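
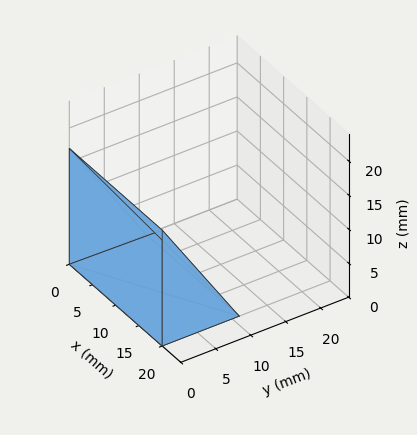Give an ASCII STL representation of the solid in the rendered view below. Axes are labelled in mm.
Reading the render: the shape is a wedge (ramp): 20 × 11 mm base, rising to 17 mm along the y=0 edge and sloping linearly to z=0 at y=11 (dimensions read to the nearest mm from the axis ticks). For the STL, each face is triangulated and given an outward normal.

solid part
  facet normal 0.0000 0.0000 -1.0000
    outer loop
      vertex 20.000 11.000 0.000
      vertex 20.000 0.000 0.000
      vertex 0.000 0.000 0.000
    endloop
  endfacet
  facet normal 0.0000 0.0000 -1.0000
    outer loop
      vertex 0.000 11.000 0.000
      vertex 20.000 11.000 0.000
      vertex 0.000 0.000 0.000
    endloop
  endfacet
  facet normal 0.0000 -1.0000 0.0000
    outer loop
      vertex 0.000 0.000 0.000
      vertex 20.000 0.000 0.000
      vertex 20.000 0.000 17.000
    endloop
  endfacet
  facet normal 0.0000 -1.0000 0.0000
    outer loop
      vertex 0.000 0.000 0.000
      vertex 20.000 0.000 17.000
      vertex 0.000 0.000 17.000
    endloop
  endfacet
  facet normal 0.0000 0.8396 0.5433
    outer loop
      vertex 0.000 0.000 17.000
      vertex 20.000 0.000 17.000
      vertex 20.000 11.000 0.000
    endloop
  endfacet
  facet normal 0.0000 0.8396 0.5433
    outer loop
      vertex 0.000 0.000 17.000
      vertex 20.000 11.000 0.000
      vertex 0.000 11.000 0.000
    endloop
  endfacet
  facet normal -1.0000 0.0000 0.0000
    outer loop
      vertex 0.000 0.000 17.000
      vertex 0.000 11.000 0.000
      vertex 0.000 0.000 0.000
    endloop
  endfacet
  facet normal 1.0000 0.0000 0.0000
    outer loop
      vertex 20.000 0.000 0.000
      vertex 20.000 11.000 0.000
      vertex 20.000 0.000 17.000
    endloop
  endfacet
endsolid part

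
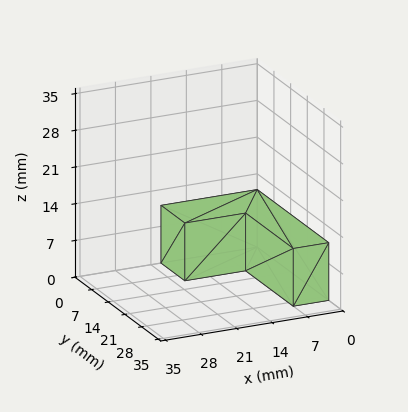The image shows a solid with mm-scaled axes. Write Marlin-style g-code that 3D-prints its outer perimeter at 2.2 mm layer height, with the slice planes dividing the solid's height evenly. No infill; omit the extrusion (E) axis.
Reading the render: the shape is an L-shaped prism: outer 19 × 30 mm, arm thicknesses ≈ 10 mm (horizontal) and 7 mm (vertical), extruded 11 mm in z (dimensions read to the nearest mm from the axis ticks). For the g-code, the solid's height is divided into equal slices at the stated Δz and each level perimeter traced with G1 moves after a G0 lift.

; perimeter-only toolpath
G21 ; units = mm
G90 ; absolute positioning
G28 ; home
; layer 1
G0 Z2.2
G0 X0.0 Y0.0
G1 X19.0 Y0.0
G1 X19.0 Y10.0
G1 X7.0 Y10.0
G1 X7.0 Y30.0
G1 X0.0 Y30.0
G1 X0.0 Y0.0
; layer 2
G0 Z4.4
G0 X0.0 Y0.0
G1 X19.0 Y0.0
G1 X19.0 Y10.0
G1 X7.0 Y10.0
G1 X7.0 Y30.0
G1 X0.0 Y30.0
G1 X0.0 Y0.0
; layer 3
G0 Z6.6
G0 X0.0 Y0.0
G1 X19.0 Y0.0
G1 X19.0 Y10.0
G1 X7.0 Y10.0
G1 X7.0 Y30.0
G1 X0.0 Y30.0
G1 X0.0 Y0.0
; layer 4
G0 Z8.8
G0 X0.0 Y0.0
G1 X19.0 Y0.0
G1 X19.0 Y10.0
G1 X7.0 Y10.0
G1 X7.0 Y30.0
G1 X0.0 Y30.0
G1 X0.0 Y0.0
; layer 5
G0 Z11.0
G0 X0.0 Y0.0
G1 X19.0 Y0.0
G1 X19.0 Y10.0
G1 X7.0 Y10.0
G1 X7.0 Y30.0
G1 X0.0 Y30.0
G1 X0.0 Y0.0
M2 ; end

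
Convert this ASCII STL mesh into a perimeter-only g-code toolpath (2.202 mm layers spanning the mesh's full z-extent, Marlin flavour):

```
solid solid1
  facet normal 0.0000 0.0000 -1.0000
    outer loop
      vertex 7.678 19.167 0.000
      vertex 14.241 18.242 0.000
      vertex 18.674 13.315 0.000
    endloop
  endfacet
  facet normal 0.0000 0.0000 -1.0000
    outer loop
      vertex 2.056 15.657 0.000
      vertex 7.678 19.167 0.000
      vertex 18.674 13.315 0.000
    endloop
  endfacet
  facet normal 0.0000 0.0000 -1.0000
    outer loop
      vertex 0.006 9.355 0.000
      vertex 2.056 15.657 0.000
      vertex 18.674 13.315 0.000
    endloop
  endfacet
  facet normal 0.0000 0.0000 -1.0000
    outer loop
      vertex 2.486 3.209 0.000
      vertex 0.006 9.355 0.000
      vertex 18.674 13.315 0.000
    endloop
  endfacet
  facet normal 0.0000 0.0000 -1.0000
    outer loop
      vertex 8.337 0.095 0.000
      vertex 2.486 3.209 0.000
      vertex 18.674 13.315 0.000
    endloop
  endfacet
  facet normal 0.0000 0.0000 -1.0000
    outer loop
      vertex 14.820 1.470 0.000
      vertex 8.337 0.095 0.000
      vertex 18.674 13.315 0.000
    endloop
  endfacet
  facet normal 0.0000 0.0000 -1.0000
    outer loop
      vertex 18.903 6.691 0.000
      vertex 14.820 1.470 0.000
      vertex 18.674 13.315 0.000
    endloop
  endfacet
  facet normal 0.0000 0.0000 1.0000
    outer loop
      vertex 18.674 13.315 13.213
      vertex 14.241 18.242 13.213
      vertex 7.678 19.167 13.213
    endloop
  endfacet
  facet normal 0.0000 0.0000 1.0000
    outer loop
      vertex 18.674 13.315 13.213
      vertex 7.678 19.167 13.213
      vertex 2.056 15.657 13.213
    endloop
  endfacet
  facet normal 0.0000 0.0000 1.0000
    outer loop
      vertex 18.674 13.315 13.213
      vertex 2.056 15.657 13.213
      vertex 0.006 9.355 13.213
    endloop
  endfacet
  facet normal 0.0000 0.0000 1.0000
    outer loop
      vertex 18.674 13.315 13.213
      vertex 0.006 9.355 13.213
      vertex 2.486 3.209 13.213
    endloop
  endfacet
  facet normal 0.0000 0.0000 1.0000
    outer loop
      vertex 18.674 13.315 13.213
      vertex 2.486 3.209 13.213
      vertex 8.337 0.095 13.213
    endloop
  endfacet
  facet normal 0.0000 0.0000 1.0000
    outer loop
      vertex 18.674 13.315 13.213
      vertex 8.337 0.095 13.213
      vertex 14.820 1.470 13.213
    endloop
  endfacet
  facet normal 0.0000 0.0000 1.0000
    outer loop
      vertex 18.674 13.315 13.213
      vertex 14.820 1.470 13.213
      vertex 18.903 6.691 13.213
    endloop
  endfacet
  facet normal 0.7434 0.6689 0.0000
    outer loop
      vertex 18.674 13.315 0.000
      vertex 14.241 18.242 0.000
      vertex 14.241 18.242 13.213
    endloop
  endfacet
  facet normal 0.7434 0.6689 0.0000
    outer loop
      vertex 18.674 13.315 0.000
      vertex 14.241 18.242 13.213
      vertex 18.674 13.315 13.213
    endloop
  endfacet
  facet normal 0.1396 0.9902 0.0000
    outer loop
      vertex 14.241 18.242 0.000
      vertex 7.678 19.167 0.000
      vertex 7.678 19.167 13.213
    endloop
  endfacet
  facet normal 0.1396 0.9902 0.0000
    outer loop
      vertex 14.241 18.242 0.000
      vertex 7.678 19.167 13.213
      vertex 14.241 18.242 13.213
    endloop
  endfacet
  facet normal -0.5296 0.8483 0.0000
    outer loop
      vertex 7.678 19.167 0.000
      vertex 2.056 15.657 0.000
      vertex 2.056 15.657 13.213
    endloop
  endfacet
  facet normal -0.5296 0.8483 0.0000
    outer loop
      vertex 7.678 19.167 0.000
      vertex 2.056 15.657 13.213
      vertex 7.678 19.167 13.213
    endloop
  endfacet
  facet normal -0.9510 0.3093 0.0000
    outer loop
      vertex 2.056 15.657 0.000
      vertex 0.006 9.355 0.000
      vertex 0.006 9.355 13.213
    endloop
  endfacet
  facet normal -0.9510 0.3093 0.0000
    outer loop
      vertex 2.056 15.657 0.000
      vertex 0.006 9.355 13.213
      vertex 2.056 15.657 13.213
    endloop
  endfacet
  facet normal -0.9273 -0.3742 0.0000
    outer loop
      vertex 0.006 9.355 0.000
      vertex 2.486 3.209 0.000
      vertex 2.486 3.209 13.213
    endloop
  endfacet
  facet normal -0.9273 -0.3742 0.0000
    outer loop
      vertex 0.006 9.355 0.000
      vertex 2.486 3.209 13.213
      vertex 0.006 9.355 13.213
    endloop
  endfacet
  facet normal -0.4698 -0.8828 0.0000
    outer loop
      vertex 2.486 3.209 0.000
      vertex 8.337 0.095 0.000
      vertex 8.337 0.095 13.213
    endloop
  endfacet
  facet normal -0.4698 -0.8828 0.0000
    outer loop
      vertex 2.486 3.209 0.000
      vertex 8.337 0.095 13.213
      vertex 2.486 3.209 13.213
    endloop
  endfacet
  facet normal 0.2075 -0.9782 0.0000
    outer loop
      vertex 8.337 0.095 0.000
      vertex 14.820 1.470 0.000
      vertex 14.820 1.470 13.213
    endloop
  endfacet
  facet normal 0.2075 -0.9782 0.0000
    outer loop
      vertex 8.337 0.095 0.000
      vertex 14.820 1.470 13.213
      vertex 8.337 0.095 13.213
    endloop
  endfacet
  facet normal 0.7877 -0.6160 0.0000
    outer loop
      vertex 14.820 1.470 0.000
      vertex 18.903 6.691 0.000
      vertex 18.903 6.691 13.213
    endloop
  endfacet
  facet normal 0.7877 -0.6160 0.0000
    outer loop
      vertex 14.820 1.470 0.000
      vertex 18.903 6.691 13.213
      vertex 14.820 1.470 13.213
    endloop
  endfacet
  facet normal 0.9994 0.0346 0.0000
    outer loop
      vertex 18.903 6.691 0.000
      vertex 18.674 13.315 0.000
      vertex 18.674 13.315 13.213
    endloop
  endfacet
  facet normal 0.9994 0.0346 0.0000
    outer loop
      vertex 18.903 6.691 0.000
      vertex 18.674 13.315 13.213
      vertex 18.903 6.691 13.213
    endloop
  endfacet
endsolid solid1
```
; perimeter-only toolpath
G21 ; units = mm
G90 ; absolute positioning
G28 ; home
; layer 1
G0 Z2.202
G0 X18.674 Y13.315
G1 X14.241 Y18.242
G1 X7.678 Y19.167
G1 X2.056 Y15.657
G1 X0.006 Y9.355
G1 X2.486 Y3.209
G1 X8.337 Y0.095
G1 X14.820 Y1.470
G1 X18.903 Y6.691
G1 X18.674 Y13.315
; layer 2
G0 Z4.404
G0 X18.674 Y13.315
G1 X14.241 Y18.242
G1 X7.678 Y19.167
G1 X2.056 Y15.657
G1 X0.006 Y9.355
G1 X2.486 Y3.209
G1 X8.337 Y0.095
G1 X14.820 Y1.470
G1 X18.903 Y6.691
G1 X18.674 Y13.315
; layer 3
G0 Z6.606
G0 X18.674 Y13.315
G1 X14.241 Y18.242
G1 X7.678 Y19.167
G1 X2.056 Y15.657
G1 X0.006 Y9.355
G1 X2.486 Y3.209
G1 X8.337 Y0.095
G1 X14.820 Y1.470
G1 X18.903 Y6.691
G1 X18.674 Y13.315
; layer 4
G0 Z8.809
G0 X18.674 Y13.315
G1 X14.241 Y18.242
G1 X7.678 Y19.167
G1 X2.056 Y15.657
G1 X0.006 Y9.355
G1 X2.486 Y3.209
G1 X8.337 Y0.095
G1 X14.820 Y1.470
G1 X18.903 Y6.691
G1 X18.674 Y13.315
; layer 5
G0 Z11.011
G0 X18.674 Y13.315
G1 X14.241 Y18.242
G1 X7.678 Y19.167
G1 X2.056 Y15.657
G1 X0.006 Y9.355
G1 X2.486 Y3.209
G1 X8.337 Y0.095
G1 X14.820 Y1.470
G1 X18.903 Y6.691
G1 X18.674 Y13.315
; layer 6
G0 Z13.213
G0 X18.674 Y13.315
G1 X14.241 Y18.242
G1 X7.678 Y19.167
G1 X2.056 Y15.657
G1 X0.006 Y9.355
G1 X2.486 Y3.209
G1 X8.337 Y0.095
G1 X14.820 Y1.470
G1 X18.903 Y6.691
G1 X18.674 Y13.315
M2 ; end

The solid is a regular 9-sided prism (a cylinder approximated with 9 flat sides), circumscribed radius ≈ 9.69 mm, height ≈ 13.2 mm. Slicing at Δz = 2.202 mm — 6 equal slices spanning the solid's height, so layer i sits at z = i·h/6 — gives 6 non-empty perimeters. Each is a 9-segment closed polygon; G0 lifts to the layer z and rapids to the start vertex, then G1 traces the edges.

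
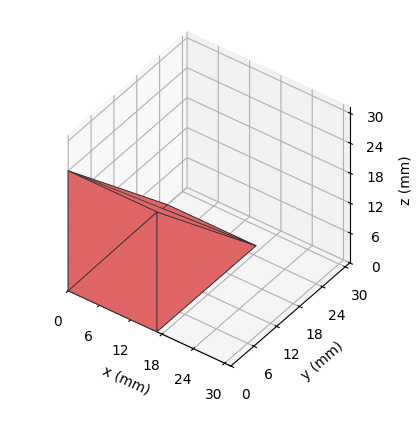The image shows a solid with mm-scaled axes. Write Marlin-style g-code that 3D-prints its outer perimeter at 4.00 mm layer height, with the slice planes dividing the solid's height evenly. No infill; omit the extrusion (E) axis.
Reading the render: the shape is a wedge (ramp): 17 × 26 mm base, rising to 24 mm along the y=0 edge and sloping linearly to z=0 at y=26 (dimensions read to the nearest mm from the axis ticks). For the g-code, the solid's height is divided into equal slices at the stated Δz and each level perimeter traced with G1 moves after a G0 lift.

; perimeter-only toolpath
G21 ; units = mm
G90 ; absolute positioning
G28 ; home
; layer 1
G0 Z4.00
G0 X0.00 Y0.00
G1 X17.00 Y0.00
G1 X17.00 Y21.67
G1 X0.00 Y21.67
G1 X0.00 Y0.00
; layer 2
G0 Z8.00
G0 X0.00 Y0.00
G1 X17.00 Y0.00
G1 X17.00 Y17.33
G1 X0.00 Y17.33
G1 X0.00 Y0.00
; layer 3
G0 Z12.00
G0 X0.00 Y0.00
G1 X17.00 Y0.00
G1 X17.00 Y13.00
G1 X0.00 Y13.00
G1 X0.00 Y0.00
; layer 4
G0 Z16.00
G0 X0.00 Y0.00
G1 X17.00 Y0.00
G1 X17.00 Y8.67
G1 X0.00 Y8.67
G1 X0.00 Y0.00
; layer 5
G0 Z20.00
G0 X0.00 Y0.00
G1 X17.00 Y0.00
G1 X17.00 Y4.33
G1 X0.00 Y4.33
G1 X0.00 Y0.00
M2 ; end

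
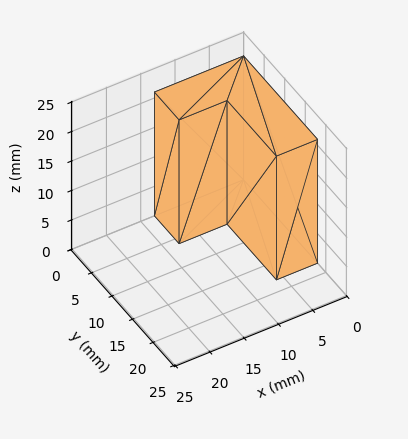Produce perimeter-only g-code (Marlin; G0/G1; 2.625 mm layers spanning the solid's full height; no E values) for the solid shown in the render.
Reading the render: the shape is an L-shaped prism: outer 13 × 18 mm, arm thicknesses ≈ 6 mm (horizontal) and 6 mm (vertical), extruded 21 mm in z (dimensions read to the nearest mm from the axis ticks). For the g-code, the solid's height is divided into equal slices at the stated Δz and each level perimeter traced with G1 moves after a G0 lift.

; perimeter-only toolpath
G21 ; units = mm
G90 ; absolute positioning
G28 ; home
; layer 1
G0 Z2.625
G0 X0.000 Y0.000
G1 X13.000 Y0.000
G1 X13.000 Y6.000
G1 X6.000 Y6.000
G1 X6.000 Y18.000
G1 X0.000 Y18.000
G1 X0.000 Y0.000
; layer 2
G0 Z5.250
G0 X0.000 Y0.000
G1 X13.000 Y0.000
G1 X13.000 Y6.000
G1 X6.000 Y6.000
G1 X6.000 Y18.000
G1 X0.000 Y18.000
G1 X0.000 Y0.000
; layer 3
G0 Z7.875
G0 X0.000 Y0.000
G1 X13.000 Y0.000
G1 X13.000 Y6.000
G1 X6.000 Y6.000
G1 X6.000 Y18.000
G1 X0.000 Y18.000
G1 X0.000 Y0.000
; layer 4
G0 Z10.500
G0 X0.000 Y0.000
G1 X13.000 Y0.000
G1 X13.000 Y6.000
G1 X6.000 Y6.000
G1 X6.000 Y18.000
G1 X0.000 Y18.000
G1 X0.000 Y0.000
; layer 5
G0 Z13.125
G0 X0.000 Y0.000
G1 X13.000 Y0.000
G1 X13.000 Y6.000
G1 X6.000 Y6.000
G1 X6.000 Y18.000
G1 X0.000 Y18.000
G1 X0.000 Y0.000
; layer 6
G0 Z15.750
G0 X0.000 Y0.000
G1 X13.000 Y0.000
G1 X13.000 Y6.000
G1 X6.000 Y6.000
G1 X6.000 Y18.000
G1 X0.000 Y18.000
G1 X0.000 Y0.000
; layer 7
G0 Z18.375
G0 X0.000 Y0.000
G1 X13.000 Y0.000
G1 X13.000 Y6.000
G1 X6.000 Y6.000
G1 X6.000 Y18.000
G1 X0.000 Y18.000
G1 X0.000 Y0.000
; layer 8
G0 Z21.000
G0 X0.000 Y0.000
G1 X13.000 Y0.000
G1 X13.000 Y6.000
G1 X6.000 Y6.000
G1 X6.000 Y18.000
G1 X0.000 Y18.000
G1 X0.000 Y0.000
M2 ; end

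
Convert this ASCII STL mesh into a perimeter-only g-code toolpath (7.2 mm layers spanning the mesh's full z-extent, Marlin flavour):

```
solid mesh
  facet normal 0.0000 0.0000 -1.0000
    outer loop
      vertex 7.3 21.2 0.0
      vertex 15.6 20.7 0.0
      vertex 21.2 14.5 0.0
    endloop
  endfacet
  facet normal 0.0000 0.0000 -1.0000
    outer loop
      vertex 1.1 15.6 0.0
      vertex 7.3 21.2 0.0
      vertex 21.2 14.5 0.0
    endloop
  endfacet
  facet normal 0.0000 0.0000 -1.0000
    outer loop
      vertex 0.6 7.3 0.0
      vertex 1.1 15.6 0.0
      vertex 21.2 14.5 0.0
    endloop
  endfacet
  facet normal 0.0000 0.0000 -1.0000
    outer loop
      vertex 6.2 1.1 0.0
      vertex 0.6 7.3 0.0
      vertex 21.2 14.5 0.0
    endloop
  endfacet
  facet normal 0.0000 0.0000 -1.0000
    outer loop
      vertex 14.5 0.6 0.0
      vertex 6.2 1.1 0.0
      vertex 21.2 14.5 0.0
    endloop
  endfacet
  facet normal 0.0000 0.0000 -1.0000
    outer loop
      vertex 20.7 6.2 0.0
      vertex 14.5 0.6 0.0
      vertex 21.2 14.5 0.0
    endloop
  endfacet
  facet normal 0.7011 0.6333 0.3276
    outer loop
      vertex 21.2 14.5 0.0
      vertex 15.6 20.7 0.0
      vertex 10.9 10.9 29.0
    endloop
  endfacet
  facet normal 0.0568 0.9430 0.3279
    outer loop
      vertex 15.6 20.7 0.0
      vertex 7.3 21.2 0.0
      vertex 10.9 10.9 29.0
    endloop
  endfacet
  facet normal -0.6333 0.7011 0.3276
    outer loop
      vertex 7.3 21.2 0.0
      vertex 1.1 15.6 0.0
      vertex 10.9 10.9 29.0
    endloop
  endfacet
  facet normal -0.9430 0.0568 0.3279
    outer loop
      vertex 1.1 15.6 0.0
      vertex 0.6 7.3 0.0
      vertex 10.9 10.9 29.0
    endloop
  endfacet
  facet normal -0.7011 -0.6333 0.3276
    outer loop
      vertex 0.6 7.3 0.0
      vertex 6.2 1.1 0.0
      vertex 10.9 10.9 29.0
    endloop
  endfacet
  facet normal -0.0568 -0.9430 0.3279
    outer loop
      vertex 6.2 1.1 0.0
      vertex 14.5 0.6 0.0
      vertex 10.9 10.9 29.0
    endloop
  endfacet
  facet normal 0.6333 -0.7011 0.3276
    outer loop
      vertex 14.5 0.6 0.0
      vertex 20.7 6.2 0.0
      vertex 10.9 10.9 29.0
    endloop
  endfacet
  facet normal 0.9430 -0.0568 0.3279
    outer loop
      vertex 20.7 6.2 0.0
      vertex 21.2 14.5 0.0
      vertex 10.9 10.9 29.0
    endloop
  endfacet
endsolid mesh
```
; perimeter-only toolpath
G21 ; units = mm
G90 ; absolute positioning
G28 ; home
; layer 1
G0 Z7.2
G0 X18.6 Y13.6
G1 X14.4 Y18.2
G1 X8.2 Y18.6
G1 X3.6 Y14.4
G1 X3.2 Y8.2
G1 X7.4 Y3.6
G1 X13.6 Y3.2
G1 X18.2 Y7.4
G1 X18.6 Y13.6
; layer 2
G0 Z14.5
G0 X16.1 Y12.7
G1 X13.2 Y15.8
G1 X9.1 Y16.1
G1 X6.0 Y13.2
G1 X5.8 Y9.1
G1 X8.6 Y6.0
G1 X12.7 Y5.8
G1 X15.8 Y8.6
G1 X16.1 Y12.7
; layer 3
G0 Z21.8
G0 X13.5 Y11.8
G1 X12.1 Y13.4
G1 X10.0 Y13.5
G1 X8.5 Y12.1
G1 X8.3 Y10.0
G1 X9.7 Y8.5
G1 X11.8 Y8.3
G1 X13.4 Y9.7
G1 X13.5 Y11.8
M2 ; end

The solid is a regular 8-sided pyramid, base circumscribed radius ≈ 10.9 mm, apex at z ≈ 29 mm. Slicing at Δz = 7.2 mm — 4 equal slices spanning the solid's height, so layer i sits at z = i·h/4 — gives 3 non-empty perimeters. Each is a 8-segment closed polygon; G0 lifts to the layer z and rapids to the start vertex, then G1 traces the edges. The cross-section shrinks linearly with z (the slice at the apex is degenerate and omitted).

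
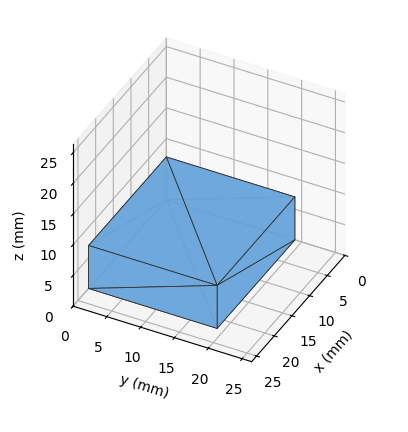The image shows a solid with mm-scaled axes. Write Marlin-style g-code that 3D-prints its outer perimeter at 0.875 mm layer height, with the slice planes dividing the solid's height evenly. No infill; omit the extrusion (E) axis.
Reading the render: the shape is a rectangular box, roughly 22 × 19 mm footprint and 7 mm tall (dimensions read to the nearest mm from the axis ticks). For the g-code, the solid's height is divided into equal slices at the stated Δz and each level perimeter traced with G1 moves after a G0 lift.

; perimeter-only toolpath
G21 ; units = mm
G90 ; absolute positioning
G28 ; home
; layer 1
G0 Z0.875
G0 X0.000 Y0.000
G1 X22.000 Y0.000
G1 X22.000 Y19.000
G1 X0.000 Y19.000
G1 X0.000 Y0.000
; layer 2
G0 Z1.750
G0 X0.000 Y0.000
G1 X22.000 Y0.000
G1 X22.000 Y19.000
G1 X0.000 Y19.000
G1 X0.000 Y0.000
; layer 3
G0 Z2.625
G0 X0.000 Y0.000
G1 X22.000 Y0.000
G1 X22.000 Y19.000
G1 X0.000 Y19.000
G1 X0.000 Y0.000
; layer 4
G0 Z3.500
G0 X0.000 Y0.000
G1 X22.000 Y0.000
G1 X22.000 Y19.000
G1 X0.000 Y19.000
G1 X0.000 Y0.000
; layer 5
G0 Z4.375
G0 X0.000 Y0.000
G1 X22.000 Y0.000
G1 X22.000 Y19.000
G1 X0.000 Y19.000
G1 X0.000 Y0.000
; layer 6
G0 Z5.250
G0 X0.000 Y0.000
G1 X22.000 Y0.000
G1 X22.000 Y19.000
G1 X0.000 Y19.000
G1 X0.000 Y0.000
; layer 7
G0 Z6.125
G0 X0.000 Y0.000
G1 X22.000 Y0.000
G1 X22.000 Y19.000
G1 X0.000 Y19.000
G1 X0.000 Y0.000
; layer 8
G0 Z7.000
G0 X0.000 Y0.000
G1 X22.000 Y0.000
G1 X22.000 Y19.000
G1 X0.000 Y19.000
G1 X0.000 Y0.000
M2 ; end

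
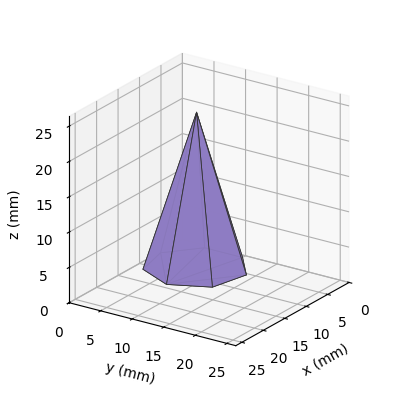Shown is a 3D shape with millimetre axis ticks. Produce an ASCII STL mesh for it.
Reading the render: the shape is a regular 7-sided pyramid, base circumscribed radius ≈ 7 mm, apex at z ≈ 22 mm (dimensions read to the nearest mm from the axis ticks). For the STL, each face is triangulated and given an outward normal.

solid part
  facet normal 0.0000 0.0000 -1.0000
    outer loop
      vertex 5.4 13.8 0.0
      vertex 11.4 12.5 0.0
      vertex 14.0 7.0 0.0
    endloop
  endfacet
  facet normal 0.0000 0.0000 -1.0000
    outer loop
      vertex 0.7 10.0 0.0
      vertex 5.4 13.8 0.0
      vertex 14.0 7.0 0.0
    endloop
  endfacet
  facet normal 0.0000 0.0000 -1.0000
    outer loop
      vertex 0.7 4.0 0.0
      vertex 0.7 10.0 0.0
      vertex 14.0 7.0 0.0
    endloop
  endfacet
  facet normal 0.0000 0.0000 -1.0000
    outer loop
      vertex 5.4 0.2 0.0
      vertex 0.7 4.0 0.0
      vertex 14.0 7.0 0.0
    endloop
  endfacet
  facet normal 0.0000 0.0000 -1.0000
    outer loop
      vertex 11.4 1.5 0.0
      vertex 5.4 0.2 0.0
      vertex 14.0 7.0 0.0
    endloop
  endfacet
  facet normal 0.8688 0.4107 0.2764
    outer loop
      vertex 14.0 7.0 0.0
      vertex 11.4 12.5 0.0
      vertex 7.0 7.0 22.0
    endloop
  endfacet
  facet normal 0.2036 0.9395 0.2756
    outer loop
      vertex 11.4 12.5 0.0
      vertex 5.4 13.8 0.0
      vertex 7.0 7.0 22.0
    endloop
  endfacet
  facet normal -0.6045 0.7476 0.2750
    outer loop
      vertex 5.4 13.8 0.0
      vertex 0.7 10.0 0.0
      vertex 7.0 7.0 22.0
    endloop
  endfacet
  facet normal -0.9614 0.0000 0.2753
    outer loop
      vertex 0.7 10.0 0.0
      vertex 0.7 4.0 0.0
      vertex 7.0 7.0 22.0
    endloop
  endfacet
  facet normal -0.6045 -0.7476 0.2750
    outer loop
      vertex 0.7 4.0 0.0
      vertex 5.4 0.2 0.0
      vertex 7.0 7.0 22.0
    endloop
  endfacet
  facet normal 0.2036 -0.9395 0.2756
    outer loop
      vertex 5.4 0.2 0.0
      vertex 11.4 1.5 0.0
      vertex 7.0 7.0 22.0
    endloop
  endfacet
  facet normal 0.8688 -0.4107 0.2764
    outer loop
      vertex 11.4 1.5 0.0
      vertex 14.0 7.0 0.0
      vertex 7.0 7.0 22.0
    endloop
  endfacet
endsolid part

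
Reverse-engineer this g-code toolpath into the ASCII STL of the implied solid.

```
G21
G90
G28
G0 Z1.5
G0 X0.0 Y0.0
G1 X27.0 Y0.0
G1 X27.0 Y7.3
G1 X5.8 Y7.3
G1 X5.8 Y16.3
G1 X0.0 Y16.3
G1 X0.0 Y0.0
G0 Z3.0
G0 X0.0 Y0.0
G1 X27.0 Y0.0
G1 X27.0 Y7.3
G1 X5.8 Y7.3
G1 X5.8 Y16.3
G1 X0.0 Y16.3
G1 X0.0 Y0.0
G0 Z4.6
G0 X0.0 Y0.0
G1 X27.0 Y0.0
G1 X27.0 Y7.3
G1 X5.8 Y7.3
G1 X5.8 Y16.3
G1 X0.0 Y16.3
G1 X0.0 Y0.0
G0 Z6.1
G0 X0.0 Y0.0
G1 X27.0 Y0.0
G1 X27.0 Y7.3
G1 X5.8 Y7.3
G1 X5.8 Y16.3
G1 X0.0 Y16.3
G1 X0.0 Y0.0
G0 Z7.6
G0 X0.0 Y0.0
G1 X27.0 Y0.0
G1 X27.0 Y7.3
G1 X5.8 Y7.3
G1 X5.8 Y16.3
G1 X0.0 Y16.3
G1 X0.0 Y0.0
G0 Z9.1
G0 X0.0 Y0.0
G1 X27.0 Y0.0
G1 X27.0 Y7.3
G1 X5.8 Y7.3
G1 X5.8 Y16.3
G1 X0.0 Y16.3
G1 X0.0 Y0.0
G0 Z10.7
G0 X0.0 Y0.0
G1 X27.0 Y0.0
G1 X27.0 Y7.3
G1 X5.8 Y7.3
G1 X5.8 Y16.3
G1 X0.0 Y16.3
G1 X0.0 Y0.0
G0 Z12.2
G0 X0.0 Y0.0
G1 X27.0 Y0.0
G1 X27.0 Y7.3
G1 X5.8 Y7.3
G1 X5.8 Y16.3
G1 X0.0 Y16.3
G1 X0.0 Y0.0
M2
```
solid part
  facet normal 0.0000 0.0000 -1.0000
    outer loop
      vertex 27.0 7.3 0.0
      vertex 27.0 0.0 0.0
      vertex 0.0 0.0 0.0
    endloop
  endfacet
  facet normal 0.0000 0.0000 -1.0000
    outer loop
      vertex 5.8 7.3 0.0
      vertex 27.0 7.3 0.0
      vertex 0.0 0.0 0.0
    endloop
  endfacet
  facet normal 0.0000 0.0000 -1.0000
    outer loop
      vertex 5.8 16.3 0.0
      vertex 5.8 7.3 0.0
      vertex 0.0 0.0 0.0
    endloop
  endfacet
  facet normal 0.0000 0.0000 -1.0000
    outer loop
      vertex 0.0 16.3 0.0
      vertex 5.8 16.3 0.0
      vertex 0.0 0.0 0.0
    endloop
  endfacet
  facet normal 0.0000 0.0000 1.0000
    outer loop
      vertex 0.0 0.0 12.2
      vertex 27.0 0.0 12.2
      vertex 27.0 7.3 12.2
    endloop
  endfacet
  facet normal 0.0000 0.0000 1.0000
    outer loop
      vertex 0.0 0.0 12.2
      vertex 27.0 7.3 12.2
      vertex 5.8 7.3 12.2
    endloop
  endfacet
  facet normal 0.0000 0.0000 1.0000
    outer loop
      vertex 0.0 0.0 12.2
      vertex 5.8 7.3 12.2
      vertex 5.8 16.3 12.2
    endloop
  endfacet
  facet normal 0.0000 0.0000 1.0000
    outer loop
      vertex 0.0 0.0 12.2
      vertex 5.8 16.3 12.2
      vertex 0.0 16.3 12.2
    endloop
  endfacet
  facet normal 0.0000 -1.0000 0.0000
    outer loop
      vertex 0.0 0.0 0.0
      vertex 27.0 0.0 0.0
      vertex 27.0 0.0 12.2
    endloop
  endfacet
  facet normal 0.0000 -1.0000 0.0000
    outer loop
      vertex 0.0 0.0 0.0
      vertex 27.0 0.0 12.2
      vertex 0.0 0.0 12.2
    endloop
  endfacet
  facet normal 1.0000 0.0000 0.0000
    outer loop
      vertex 27.0 0.0 0.0
      vertex 27.0 7.3 0.0
      vertex 27.0 7.3 12.2
    endloop
  endfacet
  facet normal 1.0000 0.0000 0.0000
    outer loop
      vertex 27.0 0.0 0.0
      vertex 27.0 7.3 12.2
      vertex 27.0 0.0 12.2
    endloop
  endfacet
  facet normal 0.0000 1.0000 0.0000
    outer loop
      vertex 27.0 7.3 0.0
      vertex 5.8 7.3 0.0
      vertex 5.8 7.3 12.2
    endloop
  endfacet
  facet normal 0.0000 1.0000 0.0000
    outer loop
      vertex 27.0 7.3 0.0
      vertex 5.8 7.3 12.2
      vertex 27.0 7.3 12.2
    endloop
  endfacet
  facet normal 1.0000 0.0000 0.0000
    outer loop
      vertex 5.8 7.3 0.0
      vertex 5.8 16.3 0.0
      vertex 5.8 16.3 12.2
    endloop
  endfacet
  facet normal 1.0000 0.0000 0.0000
    outer loop
      vertex 5.8 7.3 0.0
      vertex 5.8 16.3 12.2
      vertex 5.8 7.3 12.2
    endloop
  endfacet
  facet normal 0.0000 1.0000 0.0000
    outer loop
      vertex 5.8 16.3 0.0
      vertex 0.0 16.3 0.0
      vertex 0.0 16.3 12.2
    endloop
  endfacet
  facet normal 0.0000 1.0000 0.0000
    outer loop
      vertex 5.8 16.3 0.0
      vertex 0.0 16.3 12.2
      vertex 5.8 16.3 12.2
    endloop
  endfacet
  facet normal -1.0000 0.0000 0.0000
    outer loop
      vertex 0.0 16.3 0.0
      vertex 0.0 0.0 0.0
      vertex 0.0 0.0 12.2
    endloop
  endfacet
  facet normal -1.0000 0.0000 0.0000
    outer loop
      vertex 0.0 16.3 0.0
      vertex 0.0 0.0 12.2
      vertex 0.0 16.3 12.2
    endloop
  endfacet
endsolid part

The G0 Z moves step by Δz≈1.5 mm. Every layer's G1 loop is the same polygon, so the solid is a straight extrusion of it from z=0 to z≈12.2. Closing with flat bottom and top caps and triangulating gives 20 facets — an L-shaped prism: outer 27 × 16.3 mm, arm thicknesses ≈ 7.3 mm (horizontal) and 5.8 mm (vertical), extruded 12.2 mm in z.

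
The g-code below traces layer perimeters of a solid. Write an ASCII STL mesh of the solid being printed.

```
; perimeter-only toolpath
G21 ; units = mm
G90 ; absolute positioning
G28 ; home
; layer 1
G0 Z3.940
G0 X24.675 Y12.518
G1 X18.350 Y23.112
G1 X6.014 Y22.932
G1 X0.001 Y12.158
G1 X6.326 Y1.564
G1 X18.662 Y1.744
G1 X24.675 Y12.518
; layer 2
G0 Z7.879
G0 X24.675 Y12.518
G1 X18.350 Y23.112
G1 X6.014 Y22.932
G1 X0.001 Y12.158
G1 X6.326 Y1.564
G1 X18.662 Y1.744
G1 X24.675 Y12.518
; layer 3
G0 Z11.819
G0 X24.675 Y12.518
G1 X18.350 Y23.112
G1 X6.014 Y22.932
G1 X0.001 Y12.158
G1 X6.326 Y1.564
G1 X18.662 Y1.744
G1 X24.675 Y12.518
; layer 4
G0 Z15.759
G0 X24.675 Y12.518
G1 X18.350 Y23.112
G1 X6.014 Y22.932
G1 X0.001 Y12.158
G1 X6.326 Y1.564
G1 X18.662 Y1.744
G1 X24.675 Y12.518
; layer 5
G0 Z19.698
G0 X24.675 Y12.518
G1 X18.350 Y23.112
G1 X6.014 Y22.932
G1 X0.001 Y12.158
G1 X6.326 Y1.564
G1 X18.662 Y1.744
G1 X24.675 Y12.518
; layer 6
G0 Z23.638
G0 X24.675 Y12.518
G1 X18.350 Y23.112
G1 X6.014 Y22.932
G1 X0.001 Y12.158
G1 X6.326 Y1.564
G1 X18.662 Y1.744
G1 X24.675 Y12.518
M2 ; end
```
solid part
  facet normal 0.0000 0.0000 -1.0000
    outer loop
      vertex 6.014 22.932 0.000
      vertex 18.350 23.112 0.000
      vertex 24.675 12.518 0.000
    endloop
  endfacet
  facet normal 0.0000 0.0000 -1.0000
    outer loop
      vertex 0.001 12.158 0.000
      vertex 6.014 22.932 0.000
      vertex 24.675 12.518 0.000
    endloop
  endfacet
  facet normal 0.0000 0.0000 -1.0000
    outer loop
      vertex 6.326 1.564 0.000
      vertex 0.001 12.158 0.000
      vertex 24.675 12.518 0.000
    endloop
  endfacet
  facet normal 0.0000 0.0000 -1.0000
    outer loop
      vertex 18.662 1.744 0.000
      vertex 6.326 1.564 0.000
      vertex 24.675 12.518 0.000
    endloop
  endfacet
  facet normal 0.0000 0.0000 1.0000
    outer loop
      vertex 24.675 12.518 23.638
      vertex 18.350 23.112 23.638
      vertex 6.014 22.932 23.638
    endloop
  endfacet
  facet normal 0.0000 0.0000 1.0000
    outer loop
      vertex 24.675 12.518 23.638
      vertex 6.014 22.932 23.638
      vertex 0.001 12.158 23.638
    endloop
  endfacet
  facet normal 0.0000 0.0000 1.0000
    outer loop
      vertex 24.675 12.518 23.638
      vertex 0.001 12.158 23.638
      vertex 6.326 1.564 23.638
    endloop
  endfacet
  facet normal 0.0000 0.0000 1.0000
    outer loop
      vertex 24.675 12.518 23.638
      vertex 6.326 1.564 23.638
      vertex 18.662 1.744 23.638
    endloop
  endfacet
  facet normal 0.8586 0.5126 0.0000
    outer loop
      vertex 24.675 12.518 0.000
      vertex 18.350 23.112 0.000
      vertex 18.350 23.112 23.638
    endloop
  endfacet
  facet normal 0.8586 0.5126 0.0000
    outer loop
      vertex 24.675 12.518 0.000
      vertex 18.350 23.112 23.638
      vertex 24.675 12.518 23.638
    endloop
  endfacet
  facet normal -0.0146 0.9999 0.0000
    outer loop
      vertex 18.350 23.112 0.000
      vertex 6.014 22.932 0.000
      vertex 6.014 22.932 23.638
    endloop
  endfacet
  facet normal -0.0146 0.9999 0.0000
    outer loop
      vertex 18.350 23.112 0.000
      vertex 6.014 22.932 23.638
      vertex 18.350 23.112 23.638
    endloop
  endfacet
  facet normal -0.8732 0.4873 0.0000
    outer loop
      vertex 6.014 22.932 0.000
      vertex 0.001 12.158 0.000
      vertex 0.001 12.158 23.638
    endloop
  endfacet
  facet normal -0.8732 0.4873 0.0000
    outer loop
      vertex 6.014 22.932 0.000
      vertex 0.001 12.158 23.638
      vertex 6.014 22.932 23.638
    endloop
  endfacet
  facet normal -0.8586 -0.5126 0.0000
    outer loop
      vertex 0.001 12.158 0.000
      vertex 6.326 1.564 0.000
      vertex 6.326 1.564 23.638
    endloop
  endfacet
  facet normal -0.8586 -0.5126 0.0000
    outer loop
      vertex 0.001 12.158 0.000
      vertex 6.326 1.564 23.638
      vertex 0.001 12.158 23.638
    endloop
  endfacet
  facet normal 0.0146 -0.9999 0.0000
    outer loop
      vertex 6.326 1.564 0.000
      vertex 18.662 1.744 0.000
      vertex 18.662 1.744 23.638
    endloop
  endfacet
  facet normal 0.0146 -0.9999 0.0000
    outer loop
      vertex 6.326 1.564 0.000
      vertex 18.662 1.744 23.638
      vertex 6.326 1.564 23.638
    endloop
  endfacet
  facet normal 0.8732 -0.4873 0.0000
    outer loop
      vertex 18.662 1.744 0.000
      vertex 24.675 12.518 0.000
      vertex 24.675 12.518 23.638
    endloop
  endfacet
  facet normal 0.8732 -0.4873 0.0000
    outer loop
      vertex 18.662 1.744 0.000
      vertex 24.675 12.518 23.638
      vertex 18.662 1.744 23.638
    endloop
  endfacet
endsolid part

The G0 Z moves step by Δz≈3.940 mm. Every layer's G1 loop is the same polygon, so the solid is a straight extrusion of it from z=0 to z≈23.6. Closing with flat bottom and top caps and triangulating gives 20 facets — a regular 6-sided prism (a cylinder approximated with 6 flat sides), circumscribed radius ≈ 12.3 mm, height ≈ 23.6 mm.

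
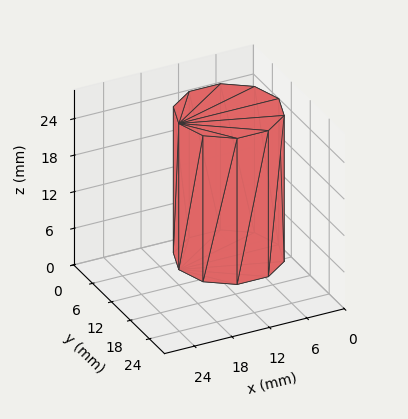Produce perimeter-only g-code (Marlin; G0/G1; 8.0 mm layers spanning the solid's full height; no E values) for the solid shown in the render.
Reading the render: the shape is a regular 10-sided prism (a cylinder approximated with 10 flat sides), circumscribed radius ≈ 8 mm, height ≈ 24 mm (dimensions read to the nearest mm from the axis ticks). For the g-code, the solid's height is divided into equal slices at the stated Δz and each level perimeter traced with G1 moves after a G0 lift.

; perimeter-only toolpath
G21 ; units = mm
G90 ; absolute positioning
G28 ; home
; layer 1
G0 Z8.0
G0 X16.0 Y8.0
G1 X14.5 Y12.7
G1 X10.5 Y15.6
G1 X5.5 Y15.6
G1 X1.5 Y12.7
G1 X0.0 Y8.0
G1 X1.5 Y3.3
G1 X5.5 Y0.4
G1 X10.5 Y0.4
G1 X14.5 Y3.3
G1 X16.0 Y8.0
; layer 2
G0 Z16.0
G0 X16.0 Y8.0
G1 X14.5 Y12.7
G1 X10.5 Y15.6
G1 X5.5 Y15.6
G1 X1.5 Y12.7
G1 X0.0 Y8.0
G1 X1.5 Y3.3
G1 X5.5 Y0.4
G1 X10.5 Y0.4
G1 X14.5 Y3.3
G1 X16.0 Y8.0
; layer 3
G0 Z24.0
G0 X16.0 Y8.0
G1 X14.5 Y12.7
G1 X10.5 Y15.6
G1 X5.5 Y15.6
G1 X1.5 Y12.7
G1 X0.0 Y8.0
G1 X1.5 Y3.3
G1 X5.5 Y0.4
G1 X10.5 Y0.4
G1 X14.5 Y3.3
G1 X16.0 Y8.0
M2 ; end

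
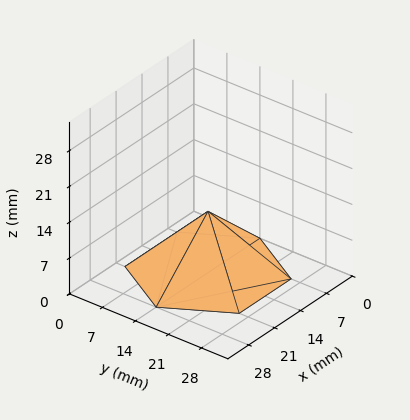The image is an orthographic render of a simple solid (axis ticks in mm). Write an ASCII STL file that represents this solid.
Reading the render: the shape is a regular 6-sided pyramid, base circumscribed radius ≈ 14 mm, apex at z ≈ 12 mm (dimensions read to the nearest mm from the axis ticks). For the STL, each face is triangulated and given an outward normal.

solid part
  facet normal 0.0000 0.0000 -1.0000
    outer loop
      vertex 7.0 26.1 0.0
      vertex 21.0 26.1 0.0
      vertex 28.0 14.0 0.0
    endloop
  endfacet
  facet normal 0.0000 0.0000 -1.0000
    outer loop
      vertex 0.0 14.0 0.0
      vertex 7.0 26.1 0.0
      vertex 28.0 14.0 0.0
    endloop
  endfacet
  facet normal 0.0000 0.0000 -1.0000
    outer loop
      vertex 7.0 1.9 0.0
      vertex 0.0 14.0 0.0
      vertex 28.0 14.0 0.0
    endloop
  endfacet
  facet normal 0.0000 0.0000 -1.0000
    outer loop
      vertex 21.0 1.9 0.0
      vertex 7.0 1.9 0.0
      vertex 28.0 14.0 0.0
    endloop
  endfacet
  facet normal 0.6091 0.3523 0.7106
    outer loop
      vertex 28.0 14.0 0.0
      vertex 21.0 26.1 0.0
      vertex 14.0 14.0 12.0
    endloop
  endfacet
  facet normal 0.0000 0.7042 0.7100
    outer loop
      vertex 21.0 26.1 0.0
      vertex 7.0 26.1 0.0
      vertex 14.0 14.0 12.0
    endloop
  endfacet
  facet normal -0.6091 0.3523 0.7106
    outer loop
      vertex 7.0 26.1 0.0
      vertex 0.0 14.0 0.0
      vertex 14.0 14.0 12.0
    endloop
  endfacet
  facet normal -0.6091 -0.3523 0.7106
    outer loop
      vertex 0.0 14.0 0.0
      vertex 7.0 1.9 0.0
      vertex 14.0 14.0 12.0
    endloop
  endfacet
  facet normal 0.0000 -0.7042 0.7100
    outer loop
      vertex 7.0 1.9 0.0
      vertex 21.0 1.9 0.0
      vertex 14.0 14.0 12.0
    endloop
  endfacet
  facet normal 0.6091 -0.3523 0.7106
    outer loop
      vertex 21.0 1.9 0.0
      vertex 28.0 14.0 0.0
      vertex 14.0 14.0 12.0
    endloop
  endfacet
endsolid part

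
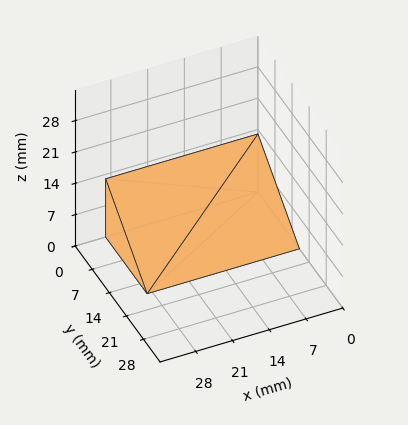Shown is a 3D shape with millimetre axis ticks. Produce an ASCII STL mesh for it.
Reading the render: the shape is a wedge (ramp): 29 × 17 mm base, rising to 13 mm along the y=0 edge and sloping linearly to z=0 at y=17 (dimensions read to the nearest mm from the axis ticks). For the STL, each face is triangulated and given an outward normal.

solid part
  facet normal 0.0000 0.0000 -1.0000
    outer loop
      vertex 29.000 17.000 0.000
      vertex 29.000 0.000 0.000
      vertex 0.000 0.000 0.000
    endloop
  endfacet
  facet normal 0.0000 0.0000 -1.0000
    outer loop
      vertex 0.000 17.000 0.000
      vertex 29.000 17.000 0.000
      vertex 0.000 0.000 0.000
    endloop
  endfacet
  facet normal 0.0000 -1.0000 0.0000
    outer loop
      vertex 0.000 0.000 0.000
      vertex 29.000 0.000 0.000
      vertex 29.000 0.000 13.000
    endloop
  endfacet
  facet normal 0.0000 -1.0000 0.0000
    outer loop
      vertex 0.000 0.000 0.000
      vertex 29.000 0.000 13.000
      vertex 0.000 0.000 13.000
    endloop
  endfacet
  facet normal 0.0000 0.6075 0.7944
    outer loop
      vertex 0.000 0.000 13.000
      vertex 29.000 0.000 13.000
      vertex 29.000 17.000 0.000
    endloop
  endfacet
  facet normal 0.0000 0.6075 0.7944
    outer loop
      vertex 0.000 0.000 13.000
      vertex 29.000 17.000 0.000
      vertex 0.000 17.000 0.000
    endloop
  endfacet
  facet normal -1.0000 0.0000 0.0000
    outer loop
      vertex 0.000 0.000 13.000
      vertex 0.000 17.000 0.000
      vertex 0.000 0.000 0.000
    endloop
  endfacet
  facet normal 1.0000 0.0000 0.0000
    outer loop
      vertex 29.000 0.000 0.000
      vertex 29.000 17.000 0.000
      vertex 29.000 0.000 13.000
    endloop
  endfacet
endsolid part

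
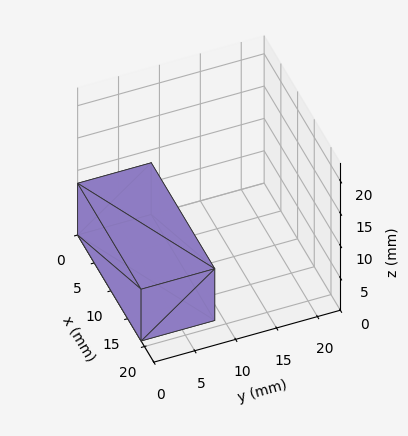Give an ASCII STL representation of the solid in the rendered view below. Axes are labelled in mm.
Reading the render: the shape is a rectangular box, roughly 19 × 9 mm footprint and 8 mm tall (dimensions read to the nearest mm from the axis ticks). For the STL, each face is triangulated and given an outward normal.

solid part
  facet normal 0.0000 0.0000 -1.0000
    outer loop
      vertex 19.00 9.00 0.00
      vertex 19.00 0.00 0.00
      vertex 0.00 0.00 0.00
    endloop
  endfacet
  facet normal 0.0000 0.0000 -1.0000
    outer loop
      vertex 0.00 9.00 0.00
      vertex 19.00 9.00 0.00
      vertex 0.00 0.00 0.00
    endloop
  endfacet
  facet normal 0.0000 0.0000 1.0000
    outer loop
      vertex 0.00 0.00 8.00
      vertex 19.00 0.00 8.00
      vertex 19.00 9.00 8.00
    endloop
  endfacet
  facet normal 0.0000 0.0000 1.0000
    outer loop
      vertex 0.00 0.00 8.00
      vertex 19.00 9.00 8.00
      vertex 0.00 9.00 8.00
    endloop
  endfacet
  facet normal 0.0000 -1.0000 0.0000
    outer loop
      vertex 0.00 0.00 0.00
      vertex 19.00 0.00 0.00
      vertex 19.00 0.00 8.00
    endloop
  endfacet
  facet normal 0.0000 -1.0000 0.0000
    outer loop
      vertex 0.00 0.00 0.00
      vertex 19.00 0.00 8.00
      vertex 0.00 0.00 8.00
    endloop
  endfacet
  facet normal 0.0000 1.0000 0.0000
    outer loop
      vertex 19.00 9.00 8.00
      vertex 19.00 9.00 0.00
      vertex 0.00 9.00 0.00
    endloop
  endfacet
  facet normal 0.0000 1.0000 0.0000
    outer loop
      vertex 0.00 9.00 8.00
      vertex 19.00 9.00 8.00
      vertex 0.00 9.00 0.00
    endloop
  endfacet
  facet normal -1.0000 0.0000 0.0000
    outer loop
      vertex 0.00 9.00 8.00
      vertex 0.00 9.00 0.00
      vertex 0.00 0.00 0.00
    endloop
  endfacet
  facet normal -1.0000 0.0000 0.0000
    outer loop
      vertex 0.00 0.00 8.00
      vertex 0.00 9.00 8.00
      vertex 0.00 0.00 0.00
    endloop
  endfacet
  facet normal 1.0000 0.0000 0.0000
    outer loop
      vertex 19.00 0.00 0.00
      vertex 19.00 9.00 0.00
      vertex 19.00 9.00 8.00
    endloop
  endfacet
  facet normal 1.0000 0.0000 0.0000
    outer loop
      vertex 19.00 0.00 0.00
      vertex 19.00 9.00 8.00
      vertex 19.00 0.00 8.00
    endloop
  endfacet
endsolid part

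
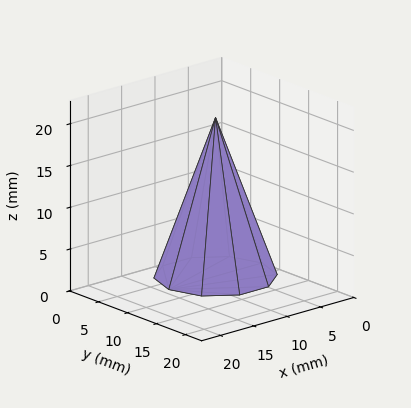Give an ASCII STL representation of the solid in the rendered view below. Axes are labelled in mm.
Reading the render: the shape is a regular 10-sided pyramid, base circumscribed radius ≈ 7 mm, apex at z ≈ 19 mm (dimensions read to the nearest mm from the axis ticks). For the STL, each face is triangulated and given an outward normal.

solid part
  facet normal 0.0000 0.0000 -1.0000
    outer loop
      vertex 9.163 13.657 0.000
      vertex 12.663 11.114 0.000
      vertex 14.000 7.000 0.000
    endloop
  endfacet
  facet normal 0.0000 0.0000 -1.0000
    outer loop
      vertex 4.837 13.657 0.000
      vertex 9.163 13.657 0.000
      vertex 14.000 7.000 0.000
    endloop
  endfacet
  facet normal 0.0000 0.0000 -1.0000
    outer loop
      vertex 1.337 11.114 0.000
      vertex 4.837 13.657 0.000
      vertex 14.000 7.000 0.000
    endloop
  endfacet
  facet normal 0.0000 0.0000 -1.0000
    outer loop
      vertex 0.000 7.000 0.000
      vertex 1.337 11.114 0.000
      vertex 14.000 7.000 0.000
    endloop
  endfacet
  facet normal 0.0000 0.0000 -1.0000
    outer loop
      vertex 1.337 2.886 0.000
      vertex 0.000 7.000 0.000
      vertex 14.000 7.000 0.000
    endloop
  endfacet
  facet normal 0.0000 0.0000 -1.0000
    outer loop
      vertex 4.837 0.343 0.000
      vertex 1.337 2.886 0.000
      vertex 14.000 7.000 0.000
    endloop
  endfacet
  facet normal 0.0000 0.0000 -1.0000
    outer loop
      vertex 9.163 0.343 0.000
      vertex 4.837 0.343 0.000
      vertex 14.000 7.000 0.000
    endloop
  endfacet
  facet normal 0.0000 0.0000 -1.0000
    outer loop
      vertex 12.663 2.886 0.000
      vertex 9.163 0.343 0.000
      vertex 14.000 7.000 0.000
    endloop
  endfacet
  facet normal 0.8975 0.2917 0.3307
    outer loop
      vertex 14.000 7.000 0.000
      vertex 12.663 11.114 0.000
      vertex 7.000 7.000 19.000
    endloop
  endfacet
  facet normal 0.5547 0.7635 0.3307
    outer loop
      vertex 12.663 11.114 0.000
      vertex 9.163 13.657 0.000
      vertex 7.000 7.000 19.000
    endloop
  endfacet
  facet normal 0.0000 0.9437 0.3307
    outer loop
      vertex 9.163 13.657 0.000
      vertex 4.837 13.657 0.000
      vertex 7.000 7.000 19.000
    endloop
  endfacet
  facet normal -0.5547 0.7635 0.3307
    outer loop
      vertex 4.837 13.657 0.000
      vertex 1.337 11.114 0.000
      vertex 7.000 7.000 19.000
    endloop
  endfacet
  facet normal -0.8975 0.2917 0.3307
    outer loop
      vertex 1.337 11.114 0.000
      vertex 0.000 7.000 0.000
      vertex 7.000 7.000 19.000
    endloop
  endfacet
  facet normal -0.8975 -0.2917 0.3307
    outer loop
      vertex 0.000 7.000 0.000
      vertex 1.337 2.886 0.000
      vertex 7.000 7.000 19.000
    endloop
  endfacet
  facet normal -0.5547 -0.7635 0.3307
    outer loop
      vertex 1.337 2.886 0.000
      vertex 4.837 0.343 0.000
      vertex 7.000 7.000 19.000
    endloop
  endfacet
  facet normal 0.0000 -0.9437 0.3307
    outer loop
      vertex 4.837 0.343 0.000
      vertex 9.163 0.343 0.000
      vertex 7.000 7.000 19.000
    endloop
  endfacet
  facet normal 0.5547 -0.7635 0.3307
    outer loop
      vertex 9.163 0.343 0.000
      vertex 12.663 2.886 0.000
      vertex 7.000 7.000 19.000
    endloop
  endfacet
  facet normal 0.8975 -0.2917 0.3307
    outer loop
      vertex 12.663 2.886 0.000
      vertex 14.000 7.000 0.000
      vertex 7.000 7.000 19.000
    endloop
  endfacet
endsolid part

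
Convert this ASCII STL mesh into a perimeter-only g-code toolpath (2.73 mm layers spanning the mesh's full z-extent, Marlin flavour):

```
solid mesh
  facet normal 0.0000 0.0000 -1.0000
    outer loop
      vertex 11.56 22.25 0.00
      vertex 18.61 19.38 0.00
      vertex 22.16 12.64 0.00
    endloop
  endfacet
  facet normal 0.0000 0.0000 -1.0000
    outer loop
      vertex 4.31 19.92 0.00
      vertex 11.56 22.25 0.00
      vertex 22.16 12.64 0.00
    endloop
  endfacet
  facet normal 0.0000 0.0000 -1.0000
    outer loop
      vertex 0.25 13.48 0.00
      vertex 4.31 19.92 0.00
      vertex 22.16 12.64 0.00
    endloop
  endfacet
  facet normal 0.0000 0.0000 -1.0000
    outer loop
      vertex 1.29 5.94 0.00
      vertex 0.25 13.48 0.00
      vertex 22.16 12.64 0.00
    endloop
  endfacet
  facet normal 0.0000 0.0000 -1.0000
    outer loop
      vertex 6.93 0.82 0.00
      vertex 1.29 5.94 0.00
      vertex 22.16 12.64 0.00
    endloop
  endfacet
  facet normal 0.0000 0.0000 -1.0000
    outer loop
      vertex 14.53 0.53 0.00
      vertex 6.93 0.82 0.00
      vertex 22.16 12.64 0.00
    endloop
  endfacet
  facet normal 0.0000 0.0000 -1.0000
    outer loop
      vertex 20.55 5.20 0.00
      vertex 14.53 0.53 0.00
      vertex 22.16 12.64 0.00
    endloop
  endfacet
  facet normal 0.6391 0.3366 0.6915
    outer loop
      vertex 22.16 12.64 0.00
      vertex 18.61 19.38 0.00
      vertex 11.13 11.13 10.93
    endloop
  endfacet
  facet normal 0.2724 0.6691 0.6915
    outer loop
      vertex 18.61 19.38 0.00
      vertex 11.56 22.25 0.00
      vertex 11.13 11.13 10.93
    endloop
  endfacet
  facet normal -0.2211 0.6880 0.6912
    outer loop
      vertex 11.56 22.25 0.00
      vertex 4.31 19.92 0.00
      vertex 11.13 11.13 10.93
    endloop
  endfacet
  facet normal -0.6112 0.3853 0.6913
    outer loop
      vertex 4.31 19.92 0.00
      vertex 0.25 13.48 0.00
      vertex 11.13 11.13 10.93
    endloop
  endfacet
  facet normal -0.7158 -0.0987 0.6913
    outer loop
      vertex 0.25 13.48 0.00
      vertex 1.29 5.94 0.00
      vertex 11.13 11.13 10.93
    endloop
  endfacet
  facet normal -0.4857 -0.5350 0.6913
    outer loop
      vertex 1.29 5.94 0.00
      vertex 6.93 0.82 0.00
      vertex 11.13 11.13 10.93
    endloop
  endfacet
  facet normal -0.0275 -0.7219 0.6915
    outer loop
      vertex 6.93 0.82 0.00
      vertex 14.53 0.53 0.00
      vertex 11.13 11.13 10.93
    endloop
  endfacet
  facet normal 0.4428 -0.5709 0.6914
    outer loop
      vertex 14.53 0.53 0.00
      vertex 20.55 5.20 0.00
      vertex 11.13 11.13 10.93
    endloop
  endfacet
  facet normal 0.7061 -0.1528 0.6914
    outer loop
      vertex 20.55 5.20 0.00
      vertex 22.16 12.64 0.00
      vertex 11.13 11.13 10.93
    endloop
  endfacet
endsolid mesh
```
; perimeter-only toolpath
G21 ; units = mm
G90 ; absolute positioning
G28 ; home
; layer 1
G0 Z2.73
G0 X19.40 Y12.26
G1 X16.74 Y17.32
G1 X11.45 Y19.47
G1 X6.02 Y17.72
G1 X2.97 Y12.89
G1 X3.75 Y7.24
G1 X7.98 Y3.40
G1 X13.68 Y3.18
G1 X18.20 Y6.68
G1 X19.40 Y12.26
; layer 2
G0 Z5.46
G0 X16.64 Y11.89
G1 X14.87 Y15.25
G1 X11.35 Y16.69
G1 X7.72 Y15.53
G1 X5.69 Y12.30
G1 X6.21 Y8.54
G1 X9.03 Y5.98
G1 X12.83 Y5.83
G1 X15.84 Y8.17
G1 X16.64 Y11.89
; layer 3
G0 Z8.20
G0 X13.89 Y11.51
G1 X13.00 Y13.19
G1 X11.24 Y13.91
G1 X9.43 Y13.33
G1 X8.41 Y11.72
G1 X8.67 Y9.83
G1 X10.08 Y8.55
G1 X11.98 Y8.48
G1 X13.48 Y9.65
G1 X13.89 Y11.51
M2 ; end

The solid is a regular 9-sided pyramid, base circumscribed radius ≈ 11.1 mm, apex at z ≈ 10.9 mm. Slicing at Δz = 2.73 mm — 4 equal slices spanning the solid's height, so layer i sits at z = i·h/4 — gives 3 non-empty perimeters. Each is a 9-segment closed polygon; G0 lifts to the layer z and rapids to the start vertex, then G1 traces the edges. The cross-section shrinks linearly with z (the slice at the apex is degenerate and omitted).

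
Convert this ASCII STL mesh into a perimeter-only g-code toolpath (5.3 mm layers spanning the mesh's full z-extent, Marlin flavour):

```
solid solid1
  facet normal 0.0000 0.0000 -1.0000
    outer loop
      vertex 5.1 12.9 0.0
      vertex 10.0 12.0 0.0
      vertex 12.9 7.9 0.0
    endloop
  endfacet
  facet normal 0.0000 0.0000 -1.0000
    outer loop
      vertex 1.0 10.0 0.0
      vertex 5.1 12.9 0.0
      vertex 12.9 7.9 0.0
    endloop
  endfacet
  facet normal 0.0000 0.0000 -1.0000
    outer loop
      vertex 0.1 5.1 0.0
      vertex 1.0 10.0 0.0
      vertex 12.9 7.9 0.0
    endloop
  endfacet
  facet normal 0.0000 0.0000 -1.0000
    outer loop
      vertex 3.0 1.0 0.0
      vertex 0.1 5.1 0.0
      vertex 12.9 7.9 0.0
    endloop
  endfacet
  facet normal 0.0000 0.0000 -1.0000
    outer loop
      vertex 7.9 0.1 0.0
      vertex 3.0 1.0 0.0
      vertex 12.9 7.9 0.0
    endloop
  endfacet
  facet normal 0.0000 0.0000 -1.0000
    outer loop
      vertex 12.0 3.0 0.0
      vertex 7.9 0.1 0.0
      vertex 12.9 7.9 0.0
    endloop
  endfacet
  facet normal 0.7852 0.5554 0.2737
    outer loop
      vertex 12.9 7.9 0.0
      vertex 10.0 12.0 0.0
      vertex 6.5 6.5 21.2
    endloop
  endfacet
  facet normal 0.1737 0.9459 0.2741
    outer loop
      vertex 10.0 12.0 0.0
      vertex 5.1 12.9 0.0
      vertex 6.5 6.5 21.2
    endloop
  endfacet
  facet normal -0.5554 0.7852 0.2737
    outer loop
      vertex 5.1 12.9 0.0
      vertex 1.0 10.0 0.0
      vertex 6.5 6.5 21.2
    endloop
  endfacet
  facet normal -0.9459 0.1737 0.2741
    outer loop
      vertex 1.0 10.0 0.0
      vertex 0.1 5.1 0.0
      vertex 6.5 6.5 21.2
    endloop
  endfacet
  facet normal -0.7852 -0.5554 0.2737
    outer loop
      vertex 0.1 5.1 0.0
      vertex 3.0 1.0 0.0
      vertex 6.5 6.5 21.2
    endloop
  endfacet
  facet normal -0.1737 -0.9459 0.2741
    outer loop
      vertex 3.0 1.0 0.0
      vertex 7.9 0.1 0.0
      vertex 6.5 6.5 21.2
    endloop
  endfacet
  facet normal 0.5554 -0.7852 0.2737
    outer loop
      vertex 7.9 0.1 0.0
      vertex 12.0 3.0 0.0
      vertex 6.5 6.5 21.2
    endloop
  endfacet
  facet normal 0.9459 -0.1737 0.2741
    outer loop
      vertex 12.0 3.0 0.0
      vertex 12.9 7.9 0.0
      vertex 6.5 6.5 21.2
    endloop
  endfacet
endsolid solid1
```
; perimeter-only toolpath
G21 ; units = mm
G90 ; absolute positioning
G28 ; home
; layer 1
G0 Z5.3
G0 X11.3 Y7.6
G1 X9.1 Y10.6
G1 X5.4 Y11.3
G1 X2.4 Y9.1
G1 X1.7 Y5.4
G1 X3.9 Y2.4
G1 X7.6 Y1.7
G1 X10.6 Y3.9
G1 X11.3 Y7.6
; layer 2
G0 Z10.6
G0 X9.7 Y7.2
G1 X8.2 Y9.2
G1 X5.8 Y9.7
G1 X3.8 Y8.2
G1 X3.3 Y5.8
G1 X4.8 Y3.8
G1 X7.2 Y3.3
G1 X9.2 Y4.8
G1 X9.7 Y7.2
; layer 3
G0 Z15.9
G0 X8.1 Y6.8
G1 X7.4 Y7.9
G1 X6.2 Y8.1
G1 X5.1 Y7.4
G1 X4.9 Y6.2
G1 X5.6 Y5.1
G1 X6.8 Y4.9
G1 X7.9 Y5.6
G1 X8.1 Y6.8
M2 ; end

The solid is a regular 8-sided pyramid, base circumscribed radius ≈ 6.5 mm, apex at z ≈ 21.2 mm. Slicing at Δz = 5.3 mm — 4 equal slices spanning the solid's height, so layer i sits at z = i·h/4 — gives 3 non-empty perimeters. Each is a 8-segment closed polygon; G0 lifts to the layer z and rapids to the start vertex, then G1 traces the edges. The cross-section shrinks linearly with z (the slice at the apex is degenerate and omitted).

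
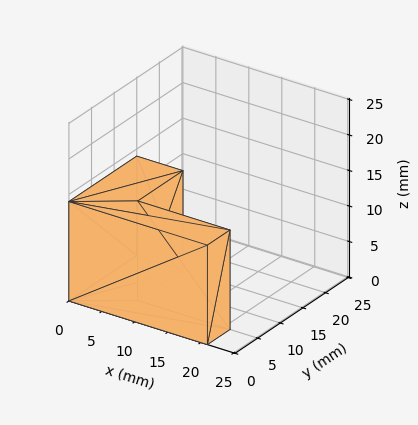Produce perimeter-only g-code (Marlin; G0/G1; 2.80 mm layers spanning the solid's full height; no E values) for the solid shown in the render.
Reading the render: the shape is an L-shaped prism: outer 21 × 15 mm, arm thicknesses ≈ 5 mm (horizontal) and 7 mm (vertical), extruded 14 mm in z (dimensions read to the nearest mm from the axis ticks). For the g-code, the solid's height is divided into equal slices at the stated Δz and each level perimeter traced with G1 moves after a G0 lift.

; perimeter-only toolpath
G21 ; units = mm
G90 ; absolute positioning
G28 ; home
; layer 1
G0 Z2.80
G0 X0.00 Y0.00
G1 X21.00 Y0.00
G1 X21.00 Y5.00
G1 X7.00 Y5.00
G1 X7.00 Y15.00
G1 X0.00 Y15.00
G1 X0.00 Y0.00
; layer 2
G0 Z5.60
G0 X0.00 Y0.00
G1 X21.00 Y0.00
G1 X21.00 Y5.00
G1 X7.00 Y5.00
G1 X7.00 Y15.00
G1 X0.00 Y15.00
G1 X0.00 Y0.00
; layer 3
G0 Z8.40
G0 X0.00 Y0.00
G1 X21.00 Y0.00
G1 X21.00 Y5.00
G1 X7.00 Y5.00
G1 X7.00 Y15.00
G1 X0.00 Y15.00
G1 X0.00 Y0.00
; layer 4
G0 Z11.20
G0 X0.00 Y0.00
G1 X21.00 Y0.00
G1 X21.00 Y5.00
G1 X7.00 Y5.00
G1 X7.00 Y15.00
G1 X0.00 Y15.00
G1 X0.00 Y0.00
; layer 5
G0 Z14.00
G0 X0.00 Y0.00
G1 X21.00 Y0.00
G1 X21.00 Y5.00
G1 X7.00 Y5.00
G1 X7.00 Y15.00
G1 X0.00 Y15.00
G1 X0.00 Y0.00
M2 ; end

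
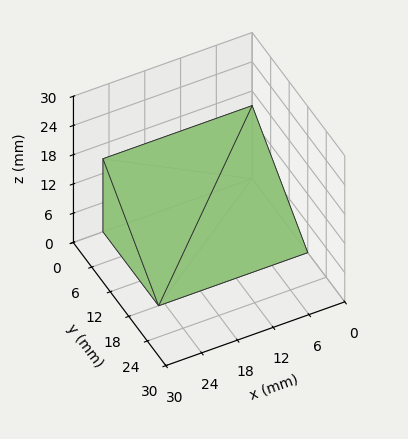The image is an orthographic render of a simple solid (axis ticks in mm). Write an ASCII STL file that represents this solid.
Reading the render: the shape is a wedge (ramp): 25 × 18 mm base, rising to 15 mm along the y=0 edge and sloping linearly to z=0 at y=18 (dimensions read to the nearest mm from the axis ticks). For the STL, each face is triangulated and given an outward normal.

solid part
  facet normal 0.0000 0.0000 -1.0000
    outer loop
      vertex 25.00 18.00 0.00
      vertex 25.00 0.00 0.00
      vertex 0.00 0.00 0.00
    endloop
  endfacet
  facet normal 0.0000 0.0000 -1.0000
    outer loop
      vertex 0.00 18.00 0.00
      vertex 25.00 18.00 0.00
      vertex 0.00 0.00 0.00
    endloop
  endfacet
  facet normal 0.0000 -1.0000 0.0000
    outer loop
      vertex 0.00 0.00 0.00
      vertex 25.00 0.00 0.00
      vertex 25.00 0.00 15.00
    endloop
  endfacet
  facet normal 0.0000 -1.0000 0.0000
    outer loop
      vertex 0.00 0.00 0.00
      vertex 25.00 0.00 15.00
      vertex 0.00 0.00 15.00
    endloop
  endfacet
  facet normal 0.0000 0.6402 0.7682
    outer loop
      vertex 0.00 0.00 15.00
      vertex 25.00 0.00 15.00
      vertex 25.00 18.00 0.00
    endloop
  endfacet
  facet normal 0.0000 0.6402 0.7682
    outer loop
      vertex 0.00 0.00 15.00
      vertex 25.00 18.00 0.00
      vertex 0.00 18.00 0.00
    endloop
  endfacet
  facet normal -1.0000 0.0000 0.0000
    outer loop
      vertex 0.00 0.00 15.00
      vertex 0.00 18.00 0.00
      vertex 0.00 0.00 0.00
    endloop
  endfacet
  facet normal 1.0000 0.0000 0.0000
    outer loop
      vertex 25.00 0.00 0.00
      vertex 25.00 18.00 0.00
      vertex 25.00 0.00 15.00
    endloop
  endfacet
endsolid part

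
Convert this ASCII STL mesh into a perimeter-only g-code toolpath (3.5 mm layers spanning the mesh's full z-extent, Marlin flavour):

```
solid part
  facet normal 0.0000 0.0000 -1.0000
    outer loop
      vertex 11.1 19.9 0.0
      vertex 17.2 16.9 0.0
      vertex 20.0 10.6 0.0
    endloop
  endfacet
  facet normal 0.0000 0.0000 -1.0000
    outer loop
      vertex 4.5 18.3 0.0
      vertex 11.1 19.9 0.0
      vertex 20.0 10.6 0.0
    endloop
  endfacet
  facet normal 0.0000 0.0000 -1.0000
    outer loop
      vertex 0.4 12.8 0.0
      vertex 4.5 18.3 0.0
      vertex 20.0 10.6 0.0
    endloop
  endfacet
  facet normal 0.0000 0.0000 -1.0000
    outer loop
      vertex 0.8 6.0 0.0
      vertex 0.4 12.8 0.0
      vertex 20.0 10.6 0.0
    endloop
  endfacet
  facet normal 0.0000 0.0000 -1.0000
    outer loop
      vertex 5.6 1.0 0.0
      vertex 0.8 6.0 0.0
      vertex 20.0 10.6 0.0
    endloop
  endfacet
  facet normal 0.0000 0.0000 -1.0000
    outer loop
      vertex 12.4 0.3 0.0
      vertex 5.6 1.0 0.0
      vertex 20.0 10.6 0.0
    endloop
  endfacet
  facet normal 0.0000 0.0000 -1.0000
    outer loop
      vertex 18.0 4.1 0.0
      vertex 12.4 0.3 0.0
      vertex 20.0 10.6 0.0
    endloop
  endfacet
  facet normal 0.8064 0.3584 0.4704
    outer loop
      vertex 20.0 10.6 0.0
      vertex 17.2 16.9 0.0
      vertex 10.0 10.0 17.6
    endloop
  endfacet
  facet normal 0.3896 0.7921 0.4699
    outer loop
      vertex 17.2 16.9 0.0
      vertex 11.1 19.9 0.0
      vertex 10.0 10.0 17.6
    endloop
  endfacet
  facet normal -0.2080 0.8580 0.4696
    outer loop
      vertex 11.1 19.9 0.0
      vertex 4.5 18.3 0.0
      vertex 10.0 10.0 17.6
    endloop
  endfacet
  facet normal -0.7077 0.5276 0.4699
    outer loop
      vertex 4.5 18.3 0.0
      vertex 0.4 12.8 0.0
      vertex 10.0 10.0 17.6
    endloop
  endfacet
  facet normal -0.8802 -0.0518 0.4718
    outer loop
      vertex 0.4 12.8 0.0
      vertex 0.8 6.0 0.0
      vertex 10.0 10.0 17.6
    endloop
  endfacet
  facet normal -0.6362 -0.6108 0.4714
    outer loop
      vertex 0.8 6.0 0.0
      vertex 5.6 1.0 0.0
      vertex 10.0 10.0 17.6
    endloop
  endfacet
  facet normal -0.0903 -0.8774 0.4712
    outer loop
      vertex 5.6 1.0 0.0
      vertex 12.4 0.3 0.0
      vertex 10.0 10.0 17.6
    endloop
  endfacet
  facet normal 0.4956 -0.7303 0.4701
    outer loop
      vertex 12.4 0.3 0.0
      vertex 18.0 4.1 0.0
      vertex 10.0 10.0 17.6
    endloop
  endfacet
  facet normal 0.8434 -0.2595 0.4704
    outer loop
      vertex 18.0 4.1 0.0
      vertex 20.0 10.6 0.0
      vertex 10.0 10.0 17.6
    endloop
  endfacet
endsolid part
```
; perimeter-only toolpath
G21 ; units = mm
G90 ; absolute positioning
G28 ; home
; layer 1
G0 Z3.5
G0 X18.0 Y10.5
G1 X15.8 Y15.5
G1 X10.9 Y17.9
G1 X5.6 Y16.6
G1 X2.3 Y12.2
G1 X2.6 Y6.8
G1 X6.5 Y2.8
G1 X11.9 Y2.2
G1 X16.4 Y5.3
G1 X18.0 Y10.5
; layer 2
G0 Z7.0
G0 X16.0 Y10.4
G1 X14.3 Y14.1
G1 X10.7 Y15.9
G1 X6.7 Y15.0
G1 X4.2 Y11.7
G1 X4.5 Y7.6
G1 X7.4 Y4.6
G1 X11.4 Y4.2
G1 X14.8 Y6.5
G1 X16.0 Y10.4
; layer 3
G0 Z10.6
G0 X14.0 Y10.2
G1 X12.9 Y12.8
G1 X10.4 Y14.0
G1 X7.8 Y13.3
G1 X6.2 Y11.1
G1 X6.3 Y8.4
G1 X8.2 Y6.4
G1 X11.0 Y6.1
G1 X13.2 Y7.6
G1 X14.0 Y10.2
; layer 4
G0 Z14.1
G0 X12.0 Y10.1
G1 X11.4 Y11.4
G1 X10.2 Y12.0
G1 X8.9 Y11.7
G1 X8.1 Y10.6
G1 X8.2 Y9.2
G1 X9.1 Y8.2
G1 X10.5 Y8.1
G1 X11.6 Y8.8
G1 X12.0 Y10.1
M2 ; end

The solid is a regular 9-sided pyramid, base circumscribed radius ≈ 10 mm, apex at z ≈ 17.6 mm. Slicing at Δz = 3.5 mm — 5 equal slices spanning the solid's height, so layer i sits at z = i·h/5 — gives 4 non-empty perimeters. Each is a 9-segment closed polygon; G0 lifts to the layer z and rapids to the start vertex, then G1 traces the edges. The cross-section shrinks linearly with z (the slice at the apex is degenerate and omitted).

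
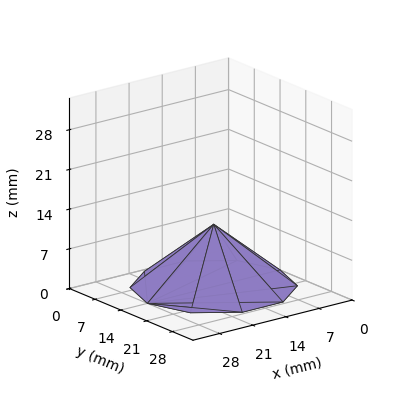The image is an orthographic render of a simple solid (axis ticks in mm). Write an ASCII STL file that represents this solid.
Reading the render: the shape is a regular 10-sided pyramid, base circumscribed radius ≈ 14 mm, apex at z ≈ 11 mm (dimensions read to the nearest mm from the axis ticks). For the STL, each face is triangulated and given an outward normal.

solid part
  facet normal 0.0000 0.0000 -1.0000
    outer loop
      vertex 18.3 27.3 0.0
      vertex 25.3 22.2 0.0
      vertex 28.0 14.0 0.0
    endloop
  endfacet
  facet normal 0.0000 0.0000 -1.0000
    outer loop
      vertex 9.7 27.3 0.0
      vertex 18.3 27.3 0.0
      vertex 28.0 14.0 0.0
    endloop
  endfacet
  facet normal 0.0000 0.0000 -1.0000
    outer loop
      vertex 2.7 22.2 0.0
      vertex 9.7 27.3 0.0
      vertex 28.0 14.0 0.0
    endloop
  endfacet
  facet normal 0.0000 0.0000 -1.0000
    outer loop
      vertex 0.0 14.0 0.0
      vertex 2.7 22.2 0.0
      vertex 28.0 14.0 0.0
    endloop
  endfacet
  facet normal 0.0000 0.0000 -1.0000
    outer loop
      vertex 2.7 5.8 0.0
      vertex 0.0 14.0 0.0
      vertex 28.0 14.0 0.0
    endloop
  endfacet
  facet normal 0.0000 0.0000 -1.0000
    outer loop
      vertex 9.7 0.7 0.0
      vertex 2.7 5.8 0.0
      vertex 28.0 14.0 0.0
    endloop
  endfacet
  facet normal 0.0000 0.0000 -1.0000
    outer loop
      vertex 18.3 0.7 0.0
      vertex 9.7 0.7 0.0
      vertex 28.0 14.0 0.0
    endloop
  endfacet
  facet normal 0.0000 0.0000 -1.0000
    outer loop
      vertex 25.3 5.8 0.0
      vertex 18.3 0.7 0.0
      vertex 28.0 14.0 0.0
    endloop
  endfacet
  facet normal 0.6054 0.1993 0.7705
    outer loop
      vertex 28.0 14.0 0.0
      vertex 25.3 22.2 0.0
      vertex 14.0 14.0 11.0
    endloop
  endfacet
  facet normal 0.3756 0.5155 0.7702
    outer loop
      vertex 25.3 22.2 0.0
      vertex 18.3 27.3 0.0
      vertex 14.0 14.0 11.0
    endloop
  endfacet
  facet normal 0.0000 0.6373 0.7706
    outer loop
      vertex 18.3 27.3 0.0
      vertex 9.7 27.3 0.0
      vertex 14.0 14.0 11.0
    endloop
  endfacet
  facet normal -0.3756 0.5155 0.7702
    outer loop
      vertex 9.7 27.3 0.0
      vertex 2.7 22.2 0.0
      vertex 14.0 14.0 11.0
    endloop
  endfacet
  facet normal -0.6054 0.1993 0.7705
    outer loop
      vertex 2.7 22.2 0.0
      vertex 0.0 14.0 0.0
      vertex 14.0 14.0 11.0
    endloop
  endfacet
  facet normal -0.6054 -0.1993 0.7705
    outer loop
      vertex 0.0 14.0 0.0
      vertex 2.7 5.8 0.0
      vertex 14.0 14.0 11.0
    endloop
  endfacet
  facet normal -0.3756 -0.5155 0.7702
    outer loop
      vertex 2.7 5.8 0.0
      vertex 9.7 0.7 0.0
      vertex 14.0 14.0 11.0
    endloop
  endfacet
  facet normal 0.0000 -0.6373 0.7706
    outer loop
      vertex 9.7 0.7 0.0
      vertex 18.3 0.7 0.0
      vertex 14.0 14.0 11.0
    endloop
  endfacet
  facet normal 0.3756 -0.5155 0.7702
    outer loop
      vertex 18.3 0.7 0.0
      vertex 25.3 5.8 0.0
      vertex 14.0 14.0 11.0
    endloop
  endfacet
  facet normal 0.6054 -0.1993 0.7705
    outer loop
      vertex 25.3 5.8 0.0
      vertex 28.0 14.0 0.0
      vertex 14.0 14.0 11.0
    endloop
  endfacet
endsolid part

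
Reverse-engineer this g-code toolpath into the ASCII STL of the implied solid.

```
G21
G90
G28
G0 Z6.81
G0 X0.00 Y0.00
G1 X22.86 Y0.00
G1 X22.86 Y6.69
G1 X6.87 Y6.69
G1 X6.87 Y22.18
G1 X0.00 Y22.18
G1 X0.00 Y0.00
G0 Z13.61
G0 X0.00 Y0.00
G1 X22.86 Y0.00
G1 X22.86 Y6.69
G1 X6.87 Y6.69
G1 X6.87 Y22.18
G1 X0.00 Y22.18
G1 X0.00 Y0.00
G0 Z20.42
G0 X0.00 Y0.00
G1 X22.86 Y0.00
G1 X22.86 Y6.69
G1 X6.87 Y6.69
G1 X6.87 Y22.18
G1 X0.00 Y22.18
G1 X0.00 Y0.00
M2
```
solid part
  facet normal 0.0000 0.0000 -1.0000
    outer loop
      vertex 22.86 6.69 0.00
      vertex 22.86 0.00 0.00
      vertex 0.00 0.00 0.00
    endloop
  endfacet
  facet normal 0.0000 0.0000 -1.0000
    outer loop
      vertex 6.87 6.69 0.00
      vertex 22.86 6.69 0.00
      vertex 0.00 0.00 0.00
    endloop
  endfacet
  facet normal 0.0000 0.0000 -1.0000
    outer loop
      vertex 6.87 22.18 0.00
      vertex 6.87 6.69 0.00
      vertex 0.00 0.00 0.00
    endloop
  endfacet
  facet normal 0.0000 0.0000 -1.0000
    outer loop
      vertex 0.00 22.18 0.00
      vertex 6.87 22.18 0.00
      vertex 0.00 0.00 0.00
    endloop
  endfacet
  facet normal 0.0000 0.0000 1.0000
    outer loop
      vertex 0.00 0.00 20.42
      vertex 22.86 0.00 20.42
      vertex 22.86 6.69 20.42
    endloop
  endfacet
  facet normal 0.0000 0.0000 1.0000
    outer loop
      vertex 0.00 0.00 20.42
      vertex 22.86 6.69 20.42
      vertex 6.87 6.69 20.42
    endloop
  endfacet
  facet normal 0.0000 0.0000 1.0000
    outer loop
      vertex 0.00 0.00 20.42
      vertex 6.87 6.69 20.42
      vertex 6.87 22.18 20.42
    endloop
  endfacet
  facet normal 0.0000 0.0000 1.0000
    outer loop
      vertex 0.00 0.00 20.42
      vertex 6.87 22.18 20.42
      vertex 0.00 22.18 20.42
    endloop
  endfacet
  facet normal 0.0000 -1.0000 0.0000
    outer loop
      vertex 0.00 0.00 0.00
      vertex 22.86 0.00 0.00
      vertex 22.86 0.00 20.42
    endloop
  endfacet
  facet normal 0.0000 -1.0000 0.0000
    outer loop
      vertex 0.00 0.00 0.00
      vertex 22.86 0.00 20.42
      vertex 0.00 0.00 20.42
    endloop
  endfacet
  facet normal 1.0000 0.0000 0.0000
    outer loop
      vertex 22.86 0.00 0.00
      vertex 22.86 6.69 0.00
      vertex 22.86 6.69 20.42
    endloop
  endfacet
  facet normal 1.0000 0.0000 0.0000
    outer loop
      vertex 22.86 0.00 0.00
      vertex 22.86 6.69 20.42
      vertex 22.86 0.00 20.42
    endloop
  endfacet
  facet normal 0.0000 1.0000 0.0000
    outer loop
      vertex 22.86 6.69 0.00
      vertex 6.87 6.69 0.00
      vertex 6.87 6.69 20.42
    endloop
  endfacet
  facet normal 0.0000 1.0000 0.0000
    outer loop
      vertex 22.86 6.69 0.00
      vertex 6.87 6.69 20.42
      vertex 22.86 6.69 20.42
    endloop
  endfacet
  facet normal 1.0000 0.0000 0.0000
    outer loop
      vertex 6.87 6.69 0.00
      vertex 6.87 22.18 0.00
      vertex 6.87 22.18 20.42
    endloop
  endfacet
  facet normal 1.0000 0.0000 0.0000
    outer loop
      vertex 6.87 6.69 0.00
      vertex 6.87 22.18 20.42
      vertex 6.87 6.69 20.42
    endloop
  endfacet
  facet normal 0.0000 1.0000 0.0000
    outer loop
      vertex 6.87 22.18 0.00
      vertex 0.00 22.18 0.00
      vertex 0.00 22.18 20.42
    endloop
  endfacet
  facet normal 0.0000 1.0000 0.0000
    outer loop
      vertex 6.87 22.18 0.00
      vertex 0.00 22.18 20.42
      vertex 6.87 22.18 20.42
    endloop
  endfacet
  facet normal -1.0000 0.0000 0.0000
    outer loop
      vertex 0.00 22.18 0.00
      vertex 0.00 0.00 0.00
      vertex 0.00 0.00 20.42
    endloop
  endfacet
  facet normal -1.0000 0.0000 0.0000
    outer loop
      vertex 0.00 22.18 0.00
      vertex 0.00 0.00 20.42
      vertex 0.00 22.18 20.42
    endloop
  endfacet
endsolid part

The G0 Z moves step by Δz≈6.81 mm. Every layer's G1 loop is the same polygon, so the solid is a straight extrusion of it from z=0 to z≈20.4. Closing with flat bottom and top caps and triangulating gives 20 facets — an L-shaped prism: outer 22.9 × 22.2 mm, arm thicknesses ≈ 6.69 mm (horizontal) and 6.87 mm (vertical), extruded 20.4 mm in z.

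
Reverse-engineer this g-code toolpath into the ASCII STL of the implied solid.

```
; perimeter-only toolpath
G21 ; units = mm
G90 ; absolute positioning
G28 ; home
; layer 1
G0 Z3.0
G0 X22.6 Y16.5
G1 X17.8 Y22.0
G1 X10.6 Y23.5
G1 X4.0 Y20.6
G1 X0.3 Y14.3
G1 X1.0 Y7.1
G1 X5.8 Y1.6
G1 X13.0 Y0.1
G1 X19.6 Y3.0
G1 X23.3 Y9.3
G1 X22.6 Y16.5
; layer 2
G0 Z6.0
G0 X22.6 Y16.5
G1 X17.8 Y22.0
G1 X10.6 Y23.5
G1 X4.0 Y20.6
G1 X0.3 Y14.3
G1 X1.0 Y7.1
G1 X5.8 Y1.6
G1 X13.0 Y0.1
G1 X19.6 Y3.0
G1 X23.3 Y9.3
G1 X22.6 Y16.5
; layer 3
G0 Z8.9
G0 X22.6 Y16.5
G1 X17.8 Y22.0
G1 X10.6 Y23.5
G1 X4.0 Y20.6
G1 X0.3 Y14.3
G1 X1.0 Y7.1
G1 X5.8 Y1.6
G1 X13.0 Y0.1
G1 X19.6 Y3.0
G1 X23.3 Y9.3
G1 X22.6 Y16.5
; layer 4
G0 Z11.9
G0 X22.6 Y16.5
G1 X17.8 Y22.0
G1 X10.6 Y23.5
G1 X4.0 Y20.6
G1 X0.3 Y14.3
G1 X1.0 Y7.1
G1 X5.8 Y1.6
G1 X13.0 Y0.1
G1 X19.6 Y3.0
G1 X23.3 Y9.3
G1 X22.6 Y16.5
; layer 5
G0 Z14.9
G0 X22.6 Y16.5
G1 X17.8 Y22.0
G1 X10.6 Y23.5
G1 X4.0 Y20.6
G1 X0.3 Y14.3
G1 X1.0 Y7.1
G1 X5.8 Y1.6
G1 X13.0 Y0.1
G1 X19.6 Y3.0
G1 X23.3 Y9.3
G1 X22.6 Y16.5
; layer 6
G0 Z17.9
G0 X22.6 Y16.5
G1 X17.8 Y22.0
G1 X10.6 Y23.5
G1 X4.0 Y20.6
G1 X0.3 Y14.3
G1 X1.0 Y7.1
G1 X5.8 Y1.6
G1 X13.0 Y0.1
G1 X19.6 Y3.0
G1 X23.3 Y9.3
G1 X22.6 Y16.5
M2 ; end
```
solid part
  facet normal 0.0000 0.0000 -1.0000
    outer loop
      vertex 10.6 23.5 0.0
      vertex 17.8 22.0 0.0
      vertex 22.6 16.5 0.0
    endloop
  endfacet
  facet normal 0.0000 0.0000 -1.0000
    outer loop
      vertex 4.0 20.6 0.0
      vertex 10.6 23.5 0.0
      vertex 22.6 16.5 0.0
    endloop
  endfacet
  facet normal 0.0000 0.0000 -1.0000
    outer loop
      vertex 0.3 14.3 0.0
      vertex 4.0 20.6 0.0
      vertex 22.6 16.5 0.0
    endloop
  endfacet
  facet normal 0.0000 0.0000 -1.0000
    outer loop
      vertex 1.0 7.1 0.0
      vertex 0.3 14.3 0.0
      vertex 22.6 16.5 0.0
    endloop
  endfacet
  facet normal 0.0000 0.0000 -1.0000
    outer loop
      vertex 5.8 1.6 0.0
      vertex 1.0 7.1 0.0
      vertex 22.6 16.5 0.0
    endloop
  endfacet
  facet normal 0.0000 0.0000 -1.0000
    outer loop
      vertex 13.0 0.1 0.0
      vertex 5.8 1.6 0.0
      vertex 22.6 16.5 0.0
    endloop
  endfacet
  facet normal 0.0000 0.0000 -1.0000
    outer loop
      vertex 19.6 3.0 0.0
      vertex 13.0 0.1 0.0
      vertex 22.6 16.5 0.0
    endloop
  endfacet
  facet normal 0.0000 0.0000 -1.0000
    outer loop
      vertex 23.3 9.3 0.0
      vertex 19.6 3.0 0.0
      vertex 22.6 16.5 0.0
    endloop
  endfacet
  facet normal 0.0000 0.0000 1.0000
    outer loop
      vertex 22.6 16.5 17.9
      vertex 17.8 22.0 17.9
      vertex 10.6 23.5 17.9
    endloop
  endfacet
  facet normal 0.0000 0.0000 1.0000
    outer loop
      vertex 22.6 16.5 17.9
      vertex 10.6 23.5 17.9
      vertex 4.0 20.6 17.9
    endloop
  endfacet
  facet normal 0.0000 0.0000 1.0000
    outer loop
      vertex 22.6 16.5 17.9
      vertex 4.0 20.6 17.9
      vertex 0.3 14.3 17.9
    endloop
  endfacet
  facet normal 0.0000 0.0000 1.0000
    outer loop
      vertex 22.6 16.5 17.9
      vertex 0.3 14.3 17.9
      vertex 1.0 7.1 17.9
    endloop
  endfacet
  facet normal 0.0000 0.0000 1.0000
    outer loop
      vertex 22.6 16.5 17.9
      vertex 1.0 7.1 17.9
      vertex 5.8 1.6 17.9
    endloop
  endfacet
  facet normal 0.0000 0.0000 1.0000
    outer loop
      vertex 22.6 16.5 17.9
      vertex 5.8 1.6 17.9
      vertex 13.0 0.1 17.9
    endloop
  endfacet
  facet normal 0.0000 0.0000 1.0000
    outer loop
      vertex 22.6 16.5 17.9
      vertex 13.0 0.1 17.9
      vertex 19.6 3.0 17.9
    endloop
  endfacet
  facet normal 0.0000 0.0000 1.0000
    outer loop
      vertex 22.6 16.5 17.9
      vertex 19.6 3.0 17.9
      vertex 23.3 9.3 17.9
    endloop
  endfacet
  facet normal 0.7534 0.6575 0.0000
    outer loop
      vertex 22.6 16.5 0.0
      vertex 17.8 22.0 0.0
      vertex 17.8 22.0 17.9
    endloop
  endfacet
  facet normal 0.7534 0.6575 0.0000
    outer loop
      vertex 22.6 16.5 0.0
      vertex 17.8 22.0 17.9
      vertex 22.6 16.5 17.9
    endloop
  endfacet
  facet normal 0.2040 0.9790 0.0000
    outer loop
      vertex 17.8 22.0 0.0
      vertex 10.6 23.5 0.0
      vertex 10.6 23.5 17.9
    endloop
  endfacet
  facet normal 0.2040 0.9790 0.0000
    outer loop
      vertex 17.8 22.0 0.0
      vertex 10.6 23.5 17.9
      vertex 17.8 22.0 17.9
    endloop
  endfacet
  facet normal -0.4023 0.9155 0.0000
    outer loop
      vertex 10.6 23.5 0.0
      vertex 4.0 20.6 0.0
      vertex 4.0 20.6 17.9
    endloop
  endfacet
  facet normal -0.4023 0.9155 0.0000
    outer loop
      vertex 10.6 23.5 0.0
      vertex 4.0 20.6 17.9
      vertex 10.6 23.5 17.9
    endloop
  endfacet
  facet normal -0.8623 0.5064 0.0000
    outer loop
      vertex 4.0 20.6 0.0
      vertex 0.3 14.3 0.0
      vertex 0.3 14.3 17.9
    endloop
  endfacet
  facet normal -0.8623 0.5064 0.0000
    outer loop
      vertex 4.0 20.6 0.0
      vertex 0.3 14.3 17.9
      vertex 4.0 20.6 17.9
    endloop
  endfacet
  facet normal -0.9953 -0.0968 0.0000
    outer loop
      vertex 0.3 14.3 0.0
      vertex 1.0 7.1 0.0
      vertex 1.0 7.1 17.9
    endloop
  endfacet
  facet normal -0.9953 -0.0968 0.0000
    outer loop
      vertex 0.3 14.3 0.0
      vertex 1.0 7.1 17.9
      vertex 0.3 14.3 17.9
    endloop
  endfacet
  facet normal -0.7534 -0.6575 0.0000
    outer loop
      vertex 1.0 7.1 0.0
      vertex 5.8 1.6 0.0
      vertex 5.8 1.6 17.9
    endloop
  endfacet
  facet normal -0.7534 -0.6575 0.0000
    outer loop
      vertex 1.0 7.1 0.0
      vertex 5.8 1.6 17.9
      vertex 1.0 7.1 17.9
    endloop
  endfacet
  facet normal -0.2040 -0.9790 0.0000
    outer loop
      vertex 5.8 1.6 0.0
      vertex 13.0 0.1 0.0
      vertex 13.0 0.1 17.9
    endloop
  endfacet
  facet normal -0.2040 -0.9790 0.0000
    outer loop
      vertex 5.8 1.6 0.0
      vertex 13.0 0.1 17.9
      vertex 5.8 1.6 17.9
    endloop
  endfacet
  facet normal 0.4023 -0.9155 0.0000
    outer loop
      vertex 13.0 0.1 0.0
      vertex 19.6 3.0 0.0
      vertex 19.6 3.0 17.9
    endloop
  endfacet
  facet normal 0.4023 -0.9155 0.0000
    outer loop
      vertex 13.0 0.1 0.0
      vertex 19.6 3.0 17.9
      vertex 13.0 0.1 17.9
    endloop
  endfacet
  facet normal 0.8623 -0.5064 0.0000
    outer loop
      vertex 19.6 3.0 0.0
      vertex 23.3 9.3 0.0
      vertex 23.3 9.3 17.9
    endloop
  endfacet
  facet normal 0.8623 -0.5064 0.0000
    outer loop
      vertex 19.6 3.0 0.0
      vertex 23.3 9.3 17.9
      vertex 19.6 3.0 17.9
    endloop
  endfacet
  facet normal 0.9953 0.0968 0.0000
    outer loop
      vertex 23.3 9.3 0.0
      vertex 22.6 16.5 0.0
      vertex 22.6 16.5 17.9
    endloop
  endfacet
  facet normal 0.9953 0.0968 0.0000
    outer loop
      vertex 23.3 9.3 0.0
      vertex 22.6 16.5 17.9
      vertex 23.3 9.3 17.9
    endloop
  endfacet
endsolid part

The G0 Z moves step by Δz≈3.0 mm. Every layer's G1 loop is the same polygon, so the solid is a straight extrusion of it from z=0 to z≈17.9. Closing with flat bottom and top caps and triangulating gives 36 facets — a regular 10-sided prism (a cylinder approximated with 10 flat sides), circumscribed radius ≈ 11.8 mm, height ≈ 17.9 mm.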